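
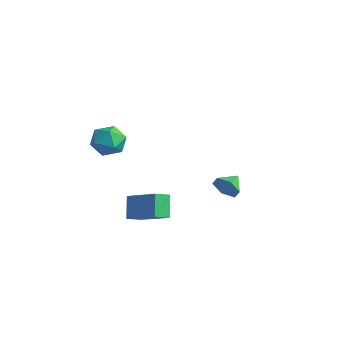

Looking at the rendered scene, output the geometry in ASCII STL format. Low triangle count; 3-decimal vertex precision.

solid 
facet normal -0.622 0.755 0.206
outer loop
vertex 0.452 -2.363 0.581
vertex -0.238 -2.983 0.77
vertex 0.341 -2.694 1.461
endloop
endfacet
facet normal 0.053 0.932 0.357
outer loop
vertex 0.452 -2.363 0.581
vertex 0.341 -2.694 1.461
vertex 1.209 -2.603 1.096
endloop
endfacet
facet normal 0.437 0.867 -0.239
outer loop
vertex 0.452 -2.363 0.581
vertex 1.209 -2.603 1.096
vertex 1.167 -2.834 0.18
endloop
endfacet
facet normal 0.001 0.649 -0.761
outer loop
vertex 0.452 -2.363 0.581
vertex 1.167 -2.834 0.18
vertex 0.273 -3.069 -0.022
endloop
endfacet
facet normal -0.654 0.580 -0.485
outer loop
vertex 0.452 -2.363 0.581
vertex 0.273 -3.069 -0.022
vertex -0.238 -2.983 0.77
endloop
endfacet
facet normal 0.302 0.462 0.834
outer loop
vertex 1.209 -2.603 1.096
vertex 0.341 -2.694 1.461
vertex 0.987 -3.371 1.602
endloop
endfacet
facet normal -0.789 0.175 0.588
outer loop
vertex 0.341 -2.694 1.461
vertex -0.238 -2.983 0.77
vertex 0.093 -3.606 1.4
endloop
endfacet
facet normal -0.841 -0.107 -0.531
outer loop
vertex -0.238 -2.983 0.77
vertex 0.273 -3.069 -0.022
vertex 0.051 -3.837 0.484
endloop
endfacet
facet normal 0.219 0.006 -0.976
outer loop
vertex 0.273 -3.069 -0.022
vertex 1.167 -2.834 0.18
vertex 0.919 -3.746 0.119
endloop
endfacet
facet normal 0.925 0.357 -0.132
outer loop
vertex 1.167 -2.834 0.18
vertex 1.209 -2.603 1.096
vertex 1.498 -3.457 0.81
endloop
endfacet
facet normal -0.001 -0.649 0.761
outer loop
vertex 0.808 -4.077 0.999
vertex 0.987 -3.371 1.602
vertex 0.093 -3.606 1.4
endloop
endfacet
facet normal -0.437 -0.867 0.239
outer loop
vertex 0.808 -4.077 0.999
vertex 0.093 -3.606 1.4
vertex 0.051 -3.837 0.484
endloop
endfacet
facet normal -0.053 -0.932 -0.357
outer loop
vertex 0.808 -4.077 0.999
vertex 0.051 -3.837 0.484
vertex 0.919 -3.746 0.119
endloop
endfacet
facet normal 0.622 -0.755 -0.206
outer loop
vertex 0.808 -4.077 0.999
vertex 0.919 -3.746 0.119
vertex 1.498 -3.457 0.81
endloop
endfacet
facet normal 0.654 -0.580 0.485
outer loop
vertex 0.808 -4.077 0.999
vertex 1.498 -3.457 0.81
vertex 0.987 -3.371 1.602
endloop
endfacet
facet normal -0.219 -0.006 0.976
outer loop
vertex 0.093 -3.606 1.4
vertex 0.987 -3.371 1.602
vertex 0.341 -2.694 1.461
endloop
endfacet
facet normal -0.925 -0.357 0.132
outer loop
vertex 0.051 -3.837 0.484
vertex 0.093 -3.606 1.4
vertex -0.238 -2.983 0.77
endloop
endfacet
facet normal -0.302 -0.462 -0.834
outer loop
vertex 0.919 -3.746 0.119
vertex 0.051 -3.837 0.484
vertex 0.273 -3.069 -0.022
endloop
endfacet
facet normal 0.789 -0.175 -0.588
outer loop
vertex 1.498 -3.457 0.81
vertex 0.919 -3.746 0.119
vertex 1.167 -2.834 0.18
endloop
endfacet
facet normal 0.841 0.107 0.531
outer loop
vertex 0.987 -3.371 1.602
vertex 1.498 -3.457 0.81
vertex 1.209 -2.603 1.096
endloop
endfacet
facet normal 0.291 -0.898 -0.331
outer loop
vertex 1.999 3.084 -4.512
vertex 1.727 2.755 -3.859
vertex 1.261 2.833 -4.479
endloop
endfacet
facet normal -0.277 0.731 -0.624
outer loop
vertex 1.999 3.084 -4.512
vertex 1.261 2.833 -4.479
vertex 1.413 3.725 -3.501
endloop
endfacet
facet normal 0.291 -0.898 -0.331
outer loop
vertex 1.261 2.833 -4.479
vertex 1.727 2.755 -3.859
vertex 0.989 2.504 -3.826
endloop
endfacet
facet normal -0.910 0.367 -0.194
outer loop
vertex 1.261 2.833 -4.479
vertex 0.989 2.504 -3.826
vertex 1.413 3.725 -3.501
endloop
endfacet
facet normal 0.290 -0.898 -0.332
outer loop
vertex 0.989 2.504 -3.826
vertex 1.727 2.755 -3.859
vertex 1.456 2.426 -3.206
endloop
endfacet
facet normal -0.787 0.112 0.607
outer loop
vertex 0.989 2.504 -3.826
vertex 1.456 2.426 -3.206
vertex 1.413 3.725 -3.501
endloop
endfacet
facet normal 0.291 -0.897 -0.331
outer loop
vertex 1.456 2.426 -3.206
vertex 1.727 2.755 -3.859
vertex 2.193 2.677 -3.238
endloop
endfacet
facet normal -0.033 0.220 0.975
outer loop
vertex 1.456 2.426 -3.206
vertex 2.193 2.677 -3.238
vertex 1.413 3.725 -3.501
endloop
endfacet
facet normal 0.292 -0.897 -0.332
outer loop
vertex 2.193 2.677 -3.238
vertex 1.727 2.755 -3.859
vertex 2.465 3.007 -3.891
endloop
endfacet
facet normal 0.601 0.584 0.546
outer loop
vertex 2.193 2.677 -3.238
vertex 2.465 3.007 -3.891
vertex 1.413 3.725 -3.501
endloop
endfacet
facet normal 0.292 -0.897 -0.330
outer loop
vertex 2.465 3.007 -3.891
vertex 1.727 2.755 -3.859
vertex 1.999 3.084 -4.512
endloop
endfacet
facet normal 0.479 0.840 -0.255
outer loop
vertex 2.465 3.007 -3.891
vertex 1.999 3.084 -4.512
vertex 1.413 3.725 -3.501
endloop
endfacet
facet normal -0.470 0.350 0.810
outer loop
vertex 1.216 -2.625 -2.817
vertex 3.006 -2.297 -1.919
vertex 1.237 -1.804 -3.16
endloop
endfacet
facet normal -0.882 -0.162 -0.443
outer loop
vertex 1.854 -2.263 -4.221
vertex 1.216 -2.625 -2.817
vertex 1.237 -1.804 -3.16
endloop
endfacet
facet normal -0.470 0.351 0.810
outer loop
vertex 1.237 -1.804 -3.16
vertex 3.006 -2.297 -1.919
vertex 3.028 -1.476 -2.262
endloop
endfacet
facet normal 0.024 0.923 -0.385
outer loop
vertex 3.028 -1.476 -2.262
vertex 1.854 -2.263 -4.221
vertex 1.237 -1.804 -3.16
endloop
endfacet
facet normal -0.024 -0.923 0.385
outer loop
vertex 1.216 -2.625 -2.817
vertex 3.623 -2.756 -2.98
vertex 3.006 -2.297 -1.919
endloop
endfacet
facet normal -0.882 -0.161 -0.442
outer loop
vertex 1.832 -3.084 -3.878
vertex 1.216 -2.625 -2.817
vertex 1.854 -2.263 -4.221
endloop
endfacet
facet normal -0.024 -0.923 0.385
outer loop
vertex 1.832 -3.084 -3.878
vertex 3.623 -2.756 -2.98
vertex 1.216 -2.625 -2.817
endloop
endfacet
facet normal 0.882 0.161 0.443
outer loop
vertex 3.006 -2.297 -1.919
vertex 3.623 -2.756 -2.98
vertex 3.028 -1.476 -2.262
endloop
endfacet
facet normal 0.024 0.923 -0.385
outer loop
vertex 3.644 -1.935 -3.323
vertex 1.854 -2.263 -4.221
vertex 3.028 -1.476 -2.262
endloop
endfacet
facet normal 0.882 0.162 0.442
outer loop
vertex 3.028 -1.476 -2.262
vertex 3.623 -2.756 -2.98
vertex 3.644 -1.935 -3.323
endloop
endfacet
facet normal 0.470 -0.351 -0.810
outer loop
vertex 3.644 -1.935 -3.323
vertex 1.832 -3.084 -3.878
vertex 1.854 -2.263 -4.221
endloop
endfacet
facet normal 0.470 -0.350 -0.810
outer loop
vertex 3.623 -2.756 -2.98
vertex 1.832 -3.084 -3.878
vertex 3.644 -1.935 -3.323
endloop
endfacet

endsolid


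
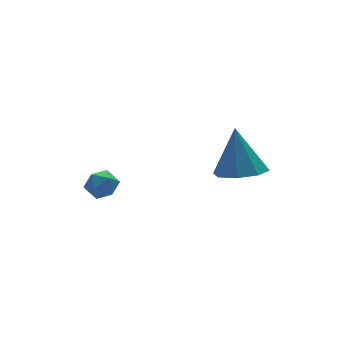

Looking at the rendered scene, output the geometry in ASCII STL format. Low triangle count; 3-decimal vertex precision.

solid 
facet normal -0.906 -0.044 0.421
outer loop
vertex -4.176 1.44 -3.371
vertex -4.033 0.853 -3.125
vertex -3.9 1.392 -2.782
endloop
endfacet
facet normal -0.682 0.631 0.371
outer loop
vertex -4.176 1.44 -3.371
vertex -3.9 1.392 -2.782
vertex -3.701 1.852 -3.199
endloop
endfacet
facet normal -0.553 0.770 -0.317
outer loop
vertex -4.176 1.44 -3.371
vertex -3.701 1.852 -3.199
vertex -3.711 1.598 -3.799
endloop
endfacet
facet normal -0.699 0.180 -0.692
outer loop
vertex -4.176 1.44 -3.371
vertex -3.711 1.598 -3.799
vertex -3.916 0.981 -3.753
endloop
endfacet
facet normal -0.917 -0.322 -0.236
outer loop
vertex -4.176 1.44 -3.371
vertex -3.916 0.981 -3.753
vertex -4.033 0.853 -3.125
endloop
endfacet
facet normal -0.063 0.685 0.726
outer loop
vertex -3.701 1.852 -3.199
vertex -3.9 1.392 -2.782
vertex -3.264 1.519 -2.847
endloop
endfacet
facet normal -0.428 -0.408 0.807
outer loop
vertex -3.9 1.392 -2.782
vertex -4.033 0.853 -3.125
vertex -3.469 0.902 -2.801
endloop
endfacet
facet normal -0.446 -0.857 -0.258
outer loop
vertex -4.033 0.853 -3.125
vertex -3.916 0.981 -3.753
vertex -3.479 0.648 -3.401
endloop
endfacet
facet normal -0.093 -0.043 -0.995
outer loop
vertex -3.916 0.981 -3.753
vertex -3.711 1.598 -3.799
vertex -3.28 1.108 -3.818
endloop
endfacet
facet normal 0.144 0.910 -0.388
outer loop
vertex -3.711 1.598 -3.799
vertex -3.701 1.852 -3.199
vertex -3.147 1.647 -3.475
endloop
endfacet
facet normal 0.699 -0.180 0.692
outer loop
vertex -3.004 1.06 -3.229
vertex -3.264 1.519 -2.847
vertex -3.469 0.902 -2.801
endloop
endfacet
facet normal 0.553 -0.770 0.317
outer loop
vertex -3.004 1.06 -3.229
vertex -3.469 0.902 -2.801
vertex -3.479 0.648 -3.401
endloop
endfacet
facet normal 0.682 -0.631 -0.371
outer loop
vertex -3.004 1.06 -3.229
vertex -3.479 0.648 -3.401
vertex -3.28 1.108 -3.818
endloop
endfacet
facet normal 0.906 0.044 -0.421
outer loop
vertex -3.004 1.06 -3.229
vertex -3.28 1.108 -3.818
vertex -3.147 1.647 -3.475
endloop
endfacet
facet normal 0.917 0.322 0.236
outer loop
vertex -3.004 1.06 -3.229
vertex -3.147 1.647 -3.475
vertex -3.264 1.519 -2.847
endloop
endfacet
facet normal 0.093 0.043 0.995
outer loop
vertex -3.469 0.902 -2.801
vertex -3.264 1.519 -2.847
vertex -3.9 1.392 -2.782
endloop
endfacet
facet normal -0.144 -0.910 0.388
outer loop
vertex -3.479 0.648 -3.401
vertex -3.469 0.902 -2.801
vertex -4.033 0.853 -3.125
endloop
endfacet
facet normal 0.063 -0.685 -0.726
outer loop
vertex -3.28 1.108 -3.818
vertex -3.479 0.648 -3.401
vertex -3.916 0.981 -3.753
endloop
endfacet
facet normal 0.428 0.408 -0.807
outer loop
vertex -3.147 1.647 -3.475
vertex -3.28 1.108 -3.818
vertex -3.711 1.598 -3.799
endloop
endfacet
facet normal 0.446 0.857 0.258
outer loop
vertex -3.264 1.519 -2.847
vertex -3.147 1.647 -3.475
vertex -3.701 1.852 -3.199
endloop
endfacet
facet normal -0.050 -0.353 -0.934
outer loop
vertex 0.051 -2.095 -1.458
vertex -0.495 -2.777 -1.171
vertex -0.632 -1.924 -1.486
endloop
endfacet
facet normal 0.239 0.968 0.079
outer loop
vertex 0.051 -2.095 -1.458
vertex -0.632 -1.924 -1.486
vertex -0.405 -2.143 0.511
endloop
endfacet
facet normal -0.051 -0.353 -0.934
outer loop
vertex -0.632 -1.924 -1.486
vertex -0.495 -2.777 -1.171
vertex -1.234 -2.252 -1.329
endloop
endfacet
facet normal -0.443 0.884 0.147
outer loop
vertex -0.632 -1.924 -1.486
vertex -1.234 -2.252 -1.329
vertex -0.405 -2.143 0.511
endloop
endfacet
facet normal -0.050 -0.352 -0.935
outer loop
vertex -1.234 -2.252 -1.329
vertex -0.495 -2.777 -1.171
vertex -1.404 -2.889 -1.08
endloop
endfacet
facet normal -0.855 0.370 0.363
outer loop
vertex -1.234 -2.252 -1.329
vertex -1.404 -2.889 -1.08
vertex -0.405 -2.143 0.511
endloop
endfacet
facet normal -0.050 -0.353 -0.934
outer loop
vertex -1.404 -2.889 -1.08
vertex -0.495 -2.777 -1.171
vertex -1.041 -3.46 -0.884
endloop
endfacet
facet normal -0.752 -0.272 0.600
outer loop
vertex -1.404 -2.889 -1.08
vertex -1.041 -3.46 -0.884
vertex -0.405 -2.143 0.511
endloop
endfacet
facet normal -0.050 -0.353 -0.934
outer loop
vertex -1.041 -3.46 -0.884
vertex -0.495 -2.777 -1.171
vertex -0.359 -3.631 -0.856
endloop
endfacet
facet normal -0.197 -0.667 0.719
outer loop
vertex -1.041 -3.46 -0.884
vertex -0.359 -3.631 -0.856
vertex -0.405 -2.143 0.511
endloop
endfacet
facet normal -0.051 -0.353 -0.934
outer loop
vertex -0.359 -3.631 -0.856
vertex -0.495 -2.777 -1.171
vertex 0.244 -3.302 -1.013
endloop
endfacet
facet normal 0.487 -0.583 0.651
outer loop
vertex -0.359 -3.631 -0.856
vertex 0.244 -3.302 -1.013
vertex -0.405 -2.143 0.511
endloop
endfacet
facet normal -0.051 -0.352 -0.934
outer loop
vertex 0.244 -3.302 -1.013
vertex -0.495 -2.777 -1.171
vertex 0.413 -2.666 -1.262
endloop
endfacet
facet normal 0.898 -0.069 0.435
outer loop
vertex 0.244 -3.302 -1.013
vertex 0.413 -2.666 -1.262
vertex -0.405 -2.143 0.511
endloop
endfacet
facet normal -0.051 -0.353 -0.934
outer loop
vertex 0.413 -2.666 -1.262
vertex -0.495 -2.777 -1.171
vertex 0.051 -2.095 -1.458
endloop
endfacet
facet normal 0.796 0.572 0.198
outer loop
vertex 0.413 -2.666 -1.262
vertex 0.051 -2.095 -1.458
vertex -0.405 -2.143 0.511
endloop
endfacet

endsolid


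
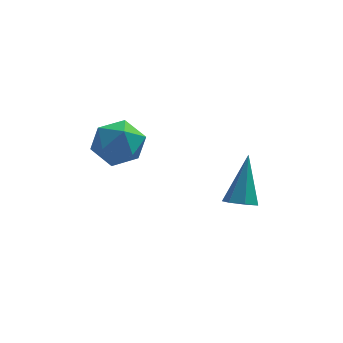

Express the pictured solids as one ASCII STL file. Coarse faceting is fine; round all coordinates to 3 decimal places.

solid 
facet normal -0.132 -0.542 -0.830
outer loop
vertex 4.407 -0.293 -2.123
vertex 3.879 -0.446 -1.939
vertex 4.031 0.011 -2.262
endloop
endfacet
facet normal 0.662 0.710 -0.239
outer loop
vertex 4.407 -0.293 -2.123
vertex 4.031 0.011 -2.262
vertex 4.121 0.546 -0.421
endloop
endfacet
facet normal -0.132 -0.543 -0.830
outer loop
vertex 4.031 0.011 -2.262
vertex 3.879 -0.446 -1.939
vertex 3.54 -0.029 -2.158
endloop
endfacet
facet normal -0.135 0.953 -0.270
outer loop
vertex 4.031 0.011 -2.262
vertex 3.54 -0.029 -2.158
vertex 4.121 0.546 -0.421
endloop
endfacet
facet normal -0.132 -0.543 -0.829
outer loop
vertex 3.54 -0.029 -2.158
vertex 3.879 -0.446 -1.939
vertex 3.305 -0.383 -1.889
endloop
endfacet
facet normal -0.804 0.590 0.074
outer loop
vertex 3.54 -0.029 -2.158
vertex 3.305 -0.383 -1.889
vertex 4.121 0.546 -0.421
endloop
endfacet
facet normal -0.132 -0.541 -0.830
outer loop
vertex 3.305 -0.383 -1.889
vertex 3.879 -0.446 -1.939
vertex 3.501 -0.785 -1.658
endloop
endfacet
facet normal -0.840 -0.104 0.533
outer loop
vertex 3.305 -0.383 -1.889
vertex 3.501 -0.785 -1.658
vertex 4.121 0.546 -0.421
endloop
endfacet
facet normal -0.131 -0.542 -0.830
outer loop
vertex 3.501 -0.785 -1.658
vertex 3.879 -0.446 -1.939
vertex 3.983 -0.931 -1.639
endloop
endfacet
facet normal -0.215 -0.609 0.763
outer loop
vertex 3.501 -0.785 -1.658
vertex 3.983 -0.931 -1.639
vertex 4.121 0.546 -0.421
endloop
endfacet
facet normal -0.132 -0.542 -0.830
outer loop
vertex 3.983 -0.931 -1.639
vertex 3.879 -0.446 -1.939
vertex 4.386 -0.712 -1.846
endloop
endfacet
facet normal 0.598 -0.542 0.590
outer loop
vertex 3.983 -0.931 -1.639
vertex 4.386 -0.712 -1.846
vertex 4.121 0.546 -0.421
endloop
endfacet
facet normal -0.132 -0.542 -0.830
outer loop
vertex 4.386 -0.712 -1.846
vertex 3.879 -0.446 -1.939
vertex 4.407 -0.293 -2.123
endloop
endfacet
facet normal 0.989 0.045 0.144
outer loop
vertex 4.386 -0.712 -1.846
vertex 4.407 -0.293 -2.123
vertex 4.121 0.546 -0.421
endloop
endfacet
facet normal -0.904 0.381 0.195
outer loop
vertex -0.214 -0.759 1.545
vertex -0.594 -1.522 1.276
vertex -0.364 -1.416 2.133
endloop
endfacet
facet normal -0.412 0.658 0.630
outer loop
vertex -0.214 -0.759 1.545
vertex -0.364 -1.416 2.133
vertex 0.405 -0.96 2.159
endloop
endfacet
facet normal 0.089 0.970 0.227
outer loop
vertex -0.214 -0.759 1.545
vertex 0.405 -0.96 2.159
vertex 0.65 -0.785 1.317
endloop
endfacet
facet normal -0.094 0.884 -0.458
outer loop
vertex -0.214 -0.759 1.545
vertex 0.65 -0.785 1.317
vertex 0.033 -1.133 0.772
endloop
endfacet
facet normal -0.707 0.521 -0.478
outer loop
vertex -0.214 -0.759 1.545
vertex 0.033 -1.133 0.772
vertex -0.594 -1.522 1.276
endloop
endfacet
facet normal -0.105 0.121 0.987
outer loop
vertex 0.405 -0.96 2.159
vertex -0.364 -1.416 2.133
vertex 0.407 -1.847 2.268
endloop
endfacet
facet normal -0.902 -0.327 0.282
outer loop
vertex -0.364 -1.416 2.133
vertex -0.594 -1.522 1.276
vertex -0.21 -2.195 1.723
endloop
endfacet
facet normal -0.585 -0.100 -0.805
outer loop
vertex -0.594 -1.522 1.276
vertex 0.033 -1.133 0.772
vertex 0.035 -2.02 0.881
endloop
endfacet
facet normal 0.408 0.487 -0.772
outer loop
vertex 0.033 -1.133 0.772
vertex 0.65 -0.785 1.317
vertex 0.804 -1.564 0.907
endloop
endfacet
facet normal 0.705 0.625 0.335
outer loop
vertex 0.65 -0.785 1.317
vertex 0.405 -0.96 2.159
vertex 1.034 -1.458 1.764
endloop
endfacet
facet normal 0.094 -0.884 0.458
outer loop
vertex 0.654 -2.221 1.495
vertex 0.407 -1.847 2.268
vertex -0.21 -2.195 1.723
endloop
endfacet
facet normal -0.089 -0.970 -0.227
outer loop
vertex 0.654 -2.221 1.495
vertex -0.21 -2.195 1.723
vertex 0.035 -2.02 0.881
endloop
endfacet
facet normal 0.412 -0.658 -0.630
outer loop
vertex 0.654 -2.221 1.495
vertex 0.035 -2.02 0.881
vertex 0.804 -1.564 0.907
endloop
endfacet
facet normal 0.904 -0.381 -0.195
outer loop
vertex 0.654 -2.221 1.495
vertex 0.804 -1.564 0.907
vertex 1.034 -1.458 1.764
endloop
endfacet
facet normal 0.707 -0.521 0.478
outer loop
vertex 0.654 -2.221 1.495
vertex 1.034 -1.458 1.764
vertex 0.407 -1.847 2.268
endloop
endfacet
facet normal -0.408 -0.487 0.772
outer loop
vertex -0.21 -2.195 1.723
vertex 0.407 -1.847 2.268
vertex -0.364 -1.416 2.133
endloop
endfacet
facet normal -0.705 -0.625 -0.335
outer loop
vertex 0.035 -2.02 0.881
vertex -0.21 -2.195 1.723
vertex -0.594 -1.522 1.276
endloop
endfacet
facet normal 0.105 -0.121 -0.987
outer loop
vertex 0.804 -1.564 0.907
vertex 0.035 -2.02 0.881
vertex 0.033 -1.133 0.772
endloop
endfacet
facet normal 0.902 0.327 -0.282
outer loop
vertex 1.034 -1.458 1.764
vertex 0.804 -1.564 0.907
vertex 0.65 -0.785 1.317
endloop
endfacet
facet normal 0.585 0.100 0.805
outer loop
vertex 0.407 -1.847 2.268
vertex 1.034 -1.458 1.764
vertex 0.405 -0.96 2.159
endloop
endfacet

endsolid


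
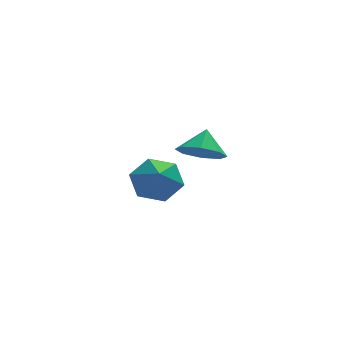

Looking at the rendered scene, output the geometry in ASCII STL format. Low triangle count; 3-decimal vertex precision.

solid 
facet normal -0.356 -0.601 -0.715
outer loop
vertex 2.91 -0.796 0.77
vertex 2.177 -0.985 1.294
vertex 2.377 -0.349 0.66
endloop
endfacet
facet normal 0.651 0.753 -0.094
outer loop
vertex 2.91 -0.796 0.77
vertex 2.377 -0.349 0.66
vertex 2.563 -0.335 2.066
endloop
endfacet
facet normal -0.357 -0.601 -0.715
outer loop
vertex 2.377 -0.349 0.66
vertex 2.177 -0.985 1.294
vertex 1.727 -0.274 0.921
endloop
endfacet
facet normal 0.105 0.994 -0.024
outer loop
vertex 2.377 -0.349 0.66
vertex 1.727 -0.274 0.921
vertex 2.563 -0.335 2.066
endloop
endfacet
facet normal -0.357 -0.601 -0.715
outer loop
vertex 1.727 -0.274 0.921
vertex 2.177 -0.985 1.294
vertex 1.341 -0.616 1.401
endloop
endfacet
facet normal -0.374 0.871 0.320
outer loop
vertex 1.727 -0.274 0.921
vertex 1.341 -0.616 1.401
vertex 2.563 -0.335 2.066
endloop
endfacet
facet normal -0.357 -0.602 -0.715
outer loop
vertex 1.341 -0.616 1.401
vertex 2.177 -0.985 1.294
vertex 1.445 -1.173 1.818
endloop
endfacet
facet normal -0.504 0.455 0.734
outer loop
vertex 1.341 -0.616 1.401
vertex 1.445 -1.173 1.818
vertex 2.563 -0.335 2.066
endloop
endfacet
facet normal -0.357 -0.602 -0.715
outer loop
vertex 1.445 -1.173 1.818
vertex 2.177 -0.985 1.294
vertex 1.978 -1.62 1.928
endloop
endfacet
facet normal -0.210 -0.010 0.978
outer loop
vertex 1.445 -1.173 1.818
vertex 1.978 -1.62 1.928
vertex 2.563 -0.335 2.066
endloop
endfacet
facet normal -0.357 -0.602 -0.715
outer loop
vertex 1.978 -1.62 1.928
vertex 2.177 -0.985 1.294
vertex 2.627 -1.695 1.667
endloop
endfacet
facet normal 0.336 -0.251 0.908
outer loop
vertex 1.978 -1.62 1.928
vertex 2.627 -1.695 1.667
vertex 2.563 -0.335 2.066
endloop
endfacet
facet normal -0.357 -0.602 -0.715
outer loop
vertex 2.627 -1.695 1.667
vertex 2.177 -0.985 1.294
vertex 3.013 -1.354 1.187
endloop
endfacet
facet normal 0.815 -0.127 0.565
outer loop
vertex 2.627 -1.695 1.667
vertex 3.013 -1.354 1.187
vertex 2.563 -0.335 2.066
endloop
endfacet
facet normal -0.357 -0.601 -0.716
outer loop
vertex 3.013 -1.354 1.187
vertex 2.177 -0.985 1.294
vertex 2.91 -0.796 0.77
endloop
endfacet
facet normal 0.946 0.287 0.151
outer loop
vertex 3.013 -1.354 1.187
vertex 2.91 -0.796 0.77
vertex 2.563 -0.335 2.066
endloop
endfacet
facet normal 0.111 0.725 -0.680
outer loop
vertex 2.608 3.961 -2.148
vertex 1.768 3.591 -2.679
vertex 1.637 4.321 -1.922
endloop
endfacet
facet normal 0.263 0.106 0.959
outer loop
vertex 2.608 3.961 -2.148
vertex 1.637 4.321 -1.922
vertex 1.612 2.569 -1.721
endloop
endfacet
facet normal 0.111 0.725 -0.680
outer loop
vertex 1.637 4.321 -1.922
vertex 1.768 3.591 -2.679
vertex 0.797 3.951 -2.454
endloop
endfacet
facet normal -0.564 0.102 0.819
outer loop
vertex 1.637 4.321 -1.922
vertex 0.797 3.951 -2.454
vertex 1.612 2.569 -1.721
endloop
endfacet
facet normal 0.111 0.725 -0.680
outer loop
vertex 0.797 3.951 -2.454
vertex 1.768 3.591 -2.679
vertex 0.929 3.221 -3.211
endloop
endfacet
facet normal -0.887 -0.400 0.231
outer loop
vertex 0.797 3.951 -2.454
vertex 0.929 3.221 -3.211
vertex 1.612 2.569 -1.721
endloop
endfacet
facet normal 0.111 0.725 -0.680
outer loop
vertex 0.929 3.221 -3.211
vertex 1.768 3.591 -2.679
vertex 1.9 2.861 -3.436
endloop
endfacet
facet normal -0.383 -0.898 -0.217
outer loop
vertex 0.929 3.221 -3.211
vertex 1.9 2.861 -3.436
vertex 1.612 2.569 -1.721
endloop
endfacet
facet normal 0.111 0.725 -0.680
outer loop
vertex 1.9 2.861 -3.436
vertex 1.768 3.591 -2.679
vertex 2.739 3.231 -2.905
endloop
endfacet
facet normal 0.443 -0.893 -0.078
outer loop
vertex 1.9 2.861 -3.436
vertex 2.739 3.231 -2.905
vertex 1.612 2.569 -1.721
endloop
endfacet
facet normal 0.111 0.725 -0.680
outer loop
vertex 2.739 3.231 -2.905
vertex 1.768 3.591 -2.679
vertex 2.608 3.961 -2.148
endloop
endfacet
facet normal 0.766 -0.392 0.510
outer loop
vertex 2.739 3.231 -2.905
vertex 2.608 3.961 -2.148
vertex 1.612 2.569 -1.721
endloop
endfacet

endsolid


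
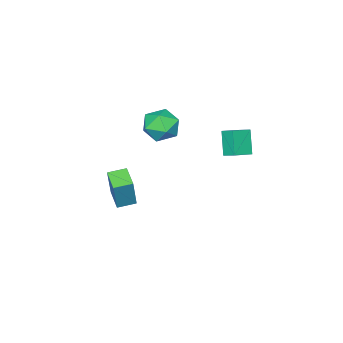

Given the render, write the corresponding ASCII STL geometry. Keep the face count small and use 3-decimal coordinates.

solid 
facet normal -0.374 -0.397 0.838
outer loop
vertex -2.862 2.948 4.374
vertex -2.841 3.685 4.733
vertex -4.02 3.179 3.966
endloop
endfacet
facet normal -0.025 -0.899 -0.438
outer loop
vertex -3.439 3.795 2.667
vertex -2.862 2.948 4.374
vertex -4.02 3.179 3.966
endloop
endfacet
facet normal -0.374 -0.397 0.838
outer loop
vertex -4.02 3.179 3.966
vertex -2.841 3.685 4.733
vertex -3.999 3.916 4.325
endloop
endfacet
facet normal -0.927 0.185 -0.327
outer loop
vertex -3.999 3.916 4.325
vertex -3.439 3.795 2.667
vertex -4.02 3.179 3.966
endloop
endfacet
facet normal 0.927 -0.185 0.327
outer loop
vertex -2.862 2.948 4.374
vertex -2.26 4.301 3.434
vertex -2.841 3.685 4.733
endloop
endfacet
facet normal -0.025 -0.899 -0.438
outer loop
vertex -2.281 3.564 3.075
vertex -2.862 2.948 4.374
vertex -3.439 3.795 2.667
endloop
endfacet
facet normal 0.927 -0.185 0.327
outer loop
vertex -2.281 3.564 3.075
vertex -2.26 4.301 3.434
vertex -2.862 2.948 4.374
endloop
endfacet
facet normal 0.025 0.899 0.438
outer loop
vertex -2.841 3.685 4.733
vertex -2.26 4.301 3.434
vertex -3.999 3.916 4.325
endloop
endfacet
facet normal -0.927 0.185 -0.327
outer loop
vertex -3.418 4.532 3.026
vertex -3.439 3.795 2.667
vertex -3.999 3.916 4.325
endloop
endfacet
facet normal 0.025 0.899 0.438
outer loop
vertex -3.999 3.916 4.325
vertex -2.26 4.301 3.434
vertex -3.418 4.532 3.026
endloop
endfacet
facet normal 0.374 0.397 -0.838
outer loop
vertex -3.418 4.532 3.026
vertex -2.281 3.564 3.075
vertex -3.439 3.795 2.667
endloop
endfacet
facet normal 0.374 0.397 -0.838
outer loop
vertex -2.26 4.301 3.434
vertex -2.281 3.564 3.075
vertex -3.418 4.532 3.026
endloop
endfacet
facet normal -0.858 0.268 0.438
outer loop
vertex -4.221 -1.275 2.553
vertex -3.844 -1.709 3.557
vertex -3.635 -0.603 3.29
endloop
endfacet
facet normal -0.696 0.712 -0.096
outer loop
vertex -4.221 -1.275 2.553
vertex -3.635 -0.603 3.29
vertex -3.418 -0.544 2.156
endloop
endfacet
facet normal -0.641 0.327 -0.694
outer loop
vertex -4.221 -1.275 2.553
vertex -3.418 -0.544 2.156
vertex -3.493 -1.613 1.721
endloop
endfacet
facet normal -0.770 -0.356 -0.530
outer loop
vertex -4.221 -1.275 2.553
vertex -3.493 -1.613 1.721
vertex -3.756 -2.333 2.587
endloop
endfacet
facet normal -0.904 -0.392 0.170
outer loop
vertex -4.221 -1.275 2.553
vertex -3.756 -2.333 2.587
vertex -3.844 -1.709 3.557
endloop
endfacet
facet normal -0.055 0.998 0.041
outer loop
vertex -3.418 -0.544 2.156
vertex -3.635 -0.603 3.29
vertex -2.544 -0.527 2.913
endloop
endfacet
facet normal -0.318 0.279 0.906
outer loop
vertex -3.635 -0.603 3.29
vertex -3.844 -1.709 3.557
vertex -2.807 -1.247 3.779
endloop
endfacet
facet normal -0.393 -0.789 0.472
outer loop
vertex -3.844 -1.709 3.557
vertex -3.756 -2.333 2.587
vertex -2.882 -2.316 3.344
endloop
endfacet
facet normal -0.177 -0.730 -0.660
outer loop
vertex -3.756 -2.333 2.587
vertex -3.493 -1.613 1.721
vertex -2.665 -2.257 2.21
endloop
endfacet
facet normal 0.031 0.375 -0.927
outer loop
vertex -3.493 -1.613 1.721
vertex -3.418 -0.544 2.156
vertex -2.456 -1.151 1.943
endloop
endfacet
facet normal 0.770 0.356 0.530
outer loop
vertex -2.079 -1.585 2.947
vertex -2.544 -0.527 2.913
vertex -2.807 -1.247 3.779
endloop
endfacet
facet normal 0.641 -0.327 0.694
outer loop
vertex -2.079 -1.585 2.947
vertex -2.807 -1.247 3.779
vertex -2.882 -2.316 3.344
endloop
endfacet
facet normal 0.696 -0.712 0.096
outer loop
vertex -2.079 -1.585 2.947
vertex -2.882 -2.316 3.344
vertex -2.665 -2.257 2.21
endloop
endfacet
facet normal 0.858 -0.268 -0.438
outer loop
vertex -2.079 -1.585 2.947
vertex -2.665 -2.257 2.21
vertex -2.456 -1.151 1.943
endloop
endfacet
facet normal 0.904 0.392 -0.170
outer loop
vertex -2.079 -1.585 2.947
vertex -2.456 -1.151 1.943
vertex -2.544 -0.527 2.913
endloop
endfacet
facet normal 0.177 0.730 0.660
outer loop
vertex -2.807 -1.247 3.779
vertex -2.544 -0.527 2.913
vertex -3.635 -0.603 3.29
endloop
endfacet
facet normal -0.031 -0.375 0.927
outer loop
vertex -2.882 -2.316 3.344
vertex -2.807 -1.247 3.779
vertex -3.844 -1.709 3.557
endloop
endfacet
facet normal 0.055 -0.998 -0.041
outer loop
vertex -2.665 -2.257 2.21
vertex -2.882 -2.316 3.344
vertex -3.756 -2.333 2.587
endloop
endfacet
facet normal 0.318 -0.279 -0.906
outer loop
vertex -2.456 -1.151 1.943
vertex -2.665 -2.257 2.21
vertex -3.493 -1.613 1.721
endloop
endfacet
facet normal 0.393 0.789 -0.472
outer loop
vertex -2.544 -0.527 2.913
vertex -2.456 -1.151 1.943
vertex -3.418 -0.544 2.156
endloop
endfacet
facet normal -0.521 -0.814 0.257
outer loop
vertex -1.654 -4.01 -1.443
vertex -2.547 -3.388 -1.284
vertex -2.222 -4.299 -3.507
endloop
endfacet
facet normal 0.812 -0.566 -0.144
outer loop
vertex -1.513 -3.192 -3.856
vertex -1.654 -4.01 -1.443
vertex -2.222 -4.299 -3.507
endloop
endfacet
facet normal -0.522 -0.813 0.257
outer loop
vertex -2.222 -4.299 -3.507
vertex -2.547 -3.388 -1.284
vertex -3.115 -3.676 -3.348
endloop
endfacet
facet normal -0.263 -0.133 -0.956
outer loop
vertex -3.115 -3.676 -3.348
vertex -1.513 -3.192 -3.856
vertex -2.222 -4.299 -3.507
endloop
endfacet
facet normal 0.263 0.133 0.956
outer loop
vertex -1.654 -4.01 -1.443
vertex -1.838 -2.281 -1.633
vertex -2.547 -3.388 -1.284
endloop
endfacet
facet normal 0.812 -0.566 -0.144
outer loop
vertex -0.945 -2.904 -1.792
vertex -1.654 -4.01 -1.443
vertex -1.513 -3.192 -3.856
endloop
endfacet
facet normal 0.263 0.133 0.956
outer loop
vertex -0.945 -2.904 -1.792
vertex -1.838 -2.281 -1.633
vertex -1.654 -4.01 -1.443
endloop
endfacet
facet normal -0.812 0.566 0.145
outer loop
vertex -2.547 -3.388 -1.284
vertex -1.838 -2.281 -1.633
vertex -3.115 -3.676 -3.348
endloop
endfacet
facet normal -0.263 -0.133 -0.956
outer loop
vertex -2.406 -2.57 -3.697
vertex -1.513 -3.192 -3.856
vertex -3.115 -3.676 -3.348
endloop
endfacet
facet normal -0.812 0.566 0.144
outer loop
vertex -3.115 -3.676 -3.348
vertex -1.838 -2.281 -1.633
vertex -2.406 -2.57 -3.697
endloop
endfacet
facet normal 0.521 0.814 -0.257
outer loop
vertex -2.406 -2.57 -3.697
vertex -0.945 -2.904 -1.792
vertex -1.513 -3.192 -3.856
endloop
endfacet
facet normal 0.522 0.813 -0.257
outer loop
vertex -1.838 -2.281 -1.633
vertex -0.945 -2.904 -1.792
vertex -2.406 -2.57 -3.697
endloop
endfacet

endsolid


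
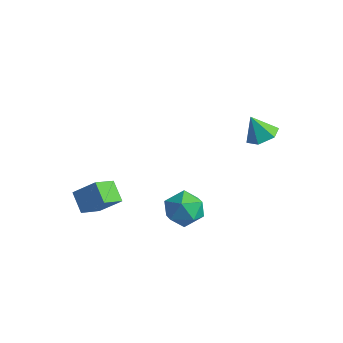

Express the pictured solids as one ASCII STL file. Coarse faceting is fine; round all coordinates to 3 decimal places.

solid 
facet normal 0.114 0.764 0.635
outer loop
vertex 1.51 1.246 -3.496
vertex 1.231 0.623 -2.697
vertex 2.242 0.702 -2.973
endloop
endfacet
facet normal 0.557 0.826 0.080
outer loop
vertex 1.51 1.246 -3.496
vertex 2.242 0.702 -2.973
vertex 2.288 0.772 -4.021
endloop
endfacet
facet normal 0.164 0.841 -0.516
outer loop
vertex 1.51 1.246 -3.496
vertex 2.288 0.772 -4.021
vertex 1.305 0.736 -4.392
endloop
endfacet
facet normal -0.521 0.788 -0.329
outer loop
vertex 1.51 1.246 -3.496
vertex 1.305 0.736 -4.392
vertex 0.651 0.645 -3.574
endloop
endfacet
facet normal -0.552 0.740 0.384
outer loop
vertex 1.51 1.246 -3.496
vertex 0.651 0.645 -3.574
vertex 1.231 0.623 -2.697
endloop
endfacet
facet normal 0.968 0.243 0.059
outer loop
vertex 2.288 0.772 -4.021
vertex 2.242 0.702 -2.973
vertex 2.489 -0.145 -3.546
endloop
endfacet
facet normal 0.250 0.142 0.958
outer loop
vertex 2.242 0.702 -2.973
vertex 1.231 0.623 -2.697
vertex 1.835 -0.236 -2.728
endloop
endfacet
facet normal -0.828 0.104 0.550
outer loop
vertex 1.231 0.623 -2.697
vertex 0.651 0.645 -3.574
vertex 0.852 -0.272 -3.099
endloop
endfacet
facet normal -0.778 0.180 -0.602
outer loop
vertex 0.651 0.645 -3.574
vertex 1.305 0.736 -4.392
vertex 0.898 -0.202 -4.147
endloop
endfacet
facet normal 0.332 0.266 -0.905
outer loop
vertex 1.305 0.736 -4.392
vertex 2.288 0.772 -4.021
vertex 1.909 -0.123 -4.423
endloop
endfacet
facet normal 0.521 -0.788 0.329
outer loop
vertex 1.63 -0.746 -3.624
vertex 2.489 -0.145 -3.546
vertex 1.835 -0.236 -2.728
endloop
endfacet
facet normal -0.164 -0.841 0.516
outer loop
vertex 1.63 -0.746 -3.624
vertex 1.835 -0.236 -2.728
vertex 0.852 -0.272 -3.099
endloop
endfacet
facet normal -0.557 -0.826 -0.080
outer loop
vertex 1.63 -0.746 -3.624
vertex 0.852 -0.272 -3.099
vertex 0.898 -0.202 -4.147
endloop
endfacet
facet normal -0.114 -0.764 -0.635
outer loop
vertex 1.63 -0.746 -3.624
vertex 0.898 -0.202 -4.147
vertex 1.909 -0.123 -4.423
endloop
endfacet
facet normal 0.552 -0.740 -0.384
outer loop
vertex 1.63 -0.746 -3.624
vertex 1.909 -0.123 -4.423
vertex 2.489 -0.145 -3.546
endloop
endfacet
facet normal 0.778 -0.180 0.602
outer loop
vertex 1.835 -0.236 -2.728
vertex 2.489 -0.145 -3.546
vertex 2.242 0.702 -2.973
endloop
endfacet
facet normal -0.332 -0.266 0.905
outer loop
vertex 0.852 -0.272 -3.099
vertex 1.835 -0.236 -2.728
vertex 1.231 0.623 -2.697
endloop
endfacet
facet normal -0.968 -0.243 -0.059
outer loop
vertex 0.898 -0.202 -4.147
vertex 0.852 -0.272 -3.099
vertex 0.651 0.645 -3.574
endloop
endfacet
facet normal -0.250 -0.142 -0.958
outer loop
vertex 1.909 -0.123 -4.423
vertex 0.898 -0.202 -4.147
vertex 1.305 0.736 -4.392
endloop
endfacet
facet normal 0.828 -0.104 -0.550
outer loop
vertex 2.489 -0.145 -3.546
vertex 1.909 -0.123 -4.423
vertex 2.288 0.772 -4.021
endloop
endfacet
facet normal -0.659 -0.376 -0.651
outer loop
vertex -1.764 -2.92 -3.748
vertex -2.651 -2.546 -3.066
vertex -1.778 -1.745 -4.412
endloop
endfacet
facet normal 0.752 -0.317 -0.578
outer loop
vertex -0.849 -1.214 -3.494
vertex -1.764 -2.92 -3.748
vertex -1.778 -1.745 -4.412
endloop
endfacet
facet normal -0.659 -0.376 -0.651
outer loop
vertex -1.778 -1.745 -4.412
vertex -2.651 -2.546 -3.066
vertex -2.666 -1.371 -3.73
endloop
endfacet
facet normal -0.011 0.870 -0.492
outer loop
vertex -2.666 -1.371 -3.73
vertex -0.849 -1.214 -3.494
vertex -1.778 -1.745 -4.412
endloop
endfacet
facet normal 0.011 -0.870 0.492
outer loop
vertex -1.764 -2.92 -3.748
vertex -1.722 -2.015 -2.148
vertex -2.651 -2.546 -3.066
endloop
endfacet
facet normal 0.752 -0.317 -0.578
outer loop
vertex -0.834 -2.389 -2.83
vertex -1.764 -2.92 -3.748
vertex -0.849 -1.214 -3.494
endloop
endfacet
facet normal 0.011 -0.870 0.492
outer loop
vertex -0.834 -2.389 -2.83
vertex -1.722 -2.015 -2.148
vertex -1.764 -2.92 -3.748
endloop
endfacet
facet normal -0.752 0.317 0.578
outer loop
vertex -2.651 -2.546 -3.066
vertex -1.722 -2.015 -2.148
vertex -2.666 -1.371 -3.73
endloop
endfacet
facet normal -0.011 0.870 -0.492
outer loop
vertex -1.736 -0.84 -2.812
vertex -0.849 -1.214 -3.494
vertex -2.666 -1.371 -3.73
endloop
endfacet
facet normal -0.752 0.318 0.578
outer loop
vertex -2.666 -1.371 -3.73
vertex -1.722 -2.015 -2.148
vertex -1.736 -0.84 -2.812
endloop
endfacet
facet normal 0.659 0.376 0.651
outer loop
vertex -1.736 -0.84 -2.812
vertex -0.834 -2.389 -2.83
vertex -0.849 -1.214 -3.494
endloop
endfacet
facet normal 0.659 0.376 0.652
outer loop
vertex -1.722 -2.015 -2.148
vertex -0.834 -2.389 -2.83
vertex -1.736 -0.84 -2.812
endloop
endfacet
facet normal 0.426 0.174 -0.888
outer loop
vertex 3.429 4.494 0.485
vertex 3.042 3.842 0.172
vertex 2.687 4.58 0.146
endloop
endfacet
facet normal -0.188 0.771 0.608
outer loop
vertex 3.429 4.494 0.485
vertex 2.687 4.58 0.146
vertex 2.498 3.618 1.308
endloop
endfacet
facet normal 0.426 0.174 -0.888
outer loop
vertex 2.687 4.58 0.146
vertex 3.042 3.842 0.172
vertex 2.301 3.928 -0.167
endloop
endfacet
facet normal -0.882 0.423 0.207
outer loop
vertex 2.687 4.58 0.146
vertex 2.301 3.928 -0.167
vertex 2.498 3.618 1.308
endloop
endfacet
facet normal 0.426 0.175 -0.887
outer loop
vertex 2.301 3.928 -0.167
vertex 3.042 3.842 0.172
vertex 2.656 3.19 -0.142
endloop
endfacet
facet normal -0.901 -0.432 0.029
outer loop
vertex 2.301 3.928 -0.167
vertex 2.656 3.19 -0.142
vertex 2.498 3.618 1.308
endloop
endfacet
facet normal 0.426 0.175 -0.888
outer loop
vertex 2.656 3.19 -0.142
vertex 3.042 3.842 0.172
vertex 3.398 3.103 0.197
endloop
endfacet
facet normal -0.226 -0.941 0.253
outer loop
vertex 2.656 3.19 -0.142
vertex 3.398 3.103 0.197
vertex 2.498 3.618 1.308
endloop
endfacet
facet normal 0.425 0.175 -0.888
outer loop
vertex 3.398 3.103 0.197
vertex 3.042 3.842 0.172
vertex 3.784 3.755 0.51
endloop
endfacet
facet normal 0.469 -0.592 0.655
outer loop
vertex 3.398 3.103 0.197
vertex 3.784 3.755 0.51
vertex 2.498 3.618 1.308
endloop
endfacet
facet normal 0.425 0.174 -0.888
outer loop
vertex 3.784 3.755 0.51
vertex 3.042 3.842 0.172
vertex 3.429 4.494 0.485
endloop
endfacet
facet normal 0.488 0.263 0.832
outer loop
vertex 3.784 3.755 0.51
vertex 3.429 4.494 0.485
vertex 2.498 3.618 1.308
endloop
endfacet

endsolid


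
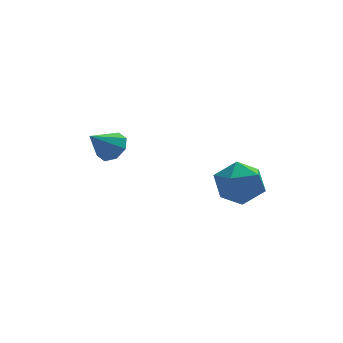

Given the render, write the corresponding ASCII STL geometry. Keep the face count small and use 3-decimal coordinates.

solid 
facet normal -0.956 0.081 -0.284
outer loop
vertex 2.821 0.452 -2.442
vertex 2.642 -0.594 -2.137
vertex 2.496 0.225 -1.412
endloop
endfacet
facet normal -0.701 0.711 -0.064
outer loop
vertex 2.821 0.452 -2.442
vertex 2.496 0.225 -1.412
vertex 3.28 0.982 -1.589
endloop
endfacet
facet normal -0.135 0.873 -0.470
outer loop
vertex 2.821 0.452 -2.442
vertex 3.28 0.982 -1.589
vertex 3.911 0.63 -2.424
endloop
endfacet
facet normal -0.041 0.343 -0.938
outer loop
vertex 2.821 0.452 -2.442
vertex 3.911 0.63 -2.424
vertex 3.517 -0.344 -2.763
endloop
endfacet
facet normal -0.548 -0.147 -0.824
outer loop
vertex 2.821 0.452 -2.442
vertex 3.517 -0.344 -2.763
vertex 2.642 -0.594 -2.137
endloop
endfacet
facet normal -0.477 0.636 0.607
outer loop
vertex 3.28 0.982 -1.589
vertex 2.496 0.225 -1.412
vertex 3.383 0.264 -0.757
endloop
endfacet
facet normal -0.888 -0.383 0.253
outer loop
vertex 2.496 0.225 -1.412
vertex 2.642 -0.594 -2.137
vertex 2.989 -0.71 -1.096
endloop
endfacet
facet normal -0.229 -0.751 -0.620
outer loop
vertex 2.642 -0.594 -2.137
vertex 3.517 -0.344 -2.763
vertex 3.62 -1.062 -1.931
endloop
endfacet
facet normal 0.592 0.040 -0.805
outer loop
vertex 3.517 -0.344 -2.763
vertex 3.911 0.63 -2.424
vertex 4.404 -0.305 -2.108
endloop
endfacet
facet normal 0.439 0.897 -0.046
outer loop
vertex 3.911 0.63 -2.424
vertex 3.28 0.982 -1.589
vertex 4.258 0.514 -1.383
endloop
endfacet
facet normal 0.041 -0.343 0.938
outer loop
vertex 4.079 -0.532 -1.078
vertex 3.383 0.264 -0.757
vertex 2.989 -0.71 -1.096
endloop
endfacet
facet normal 0.135 -0.873 0.470
outer loop
vertex 4.079 -0.532 -1.078
vertex 2.989 -0.71 -1.096
vertex 3.62 -1.062 -1.931
endloop
endfacet
facet normal 0.701 -0.711 0.064
outer loop
vertex 4.079 -0.532 -1.078
vertex 3.62 -1.062 -1.931
vertex 4.404 -0.305 -2.108
endloop
endfacet
facet normal 0.956 -0.081 0.284
outer loop
vertex 4.079 -0.532 -1.078
vertex 4.404 -0.305 -2.108
vertex 4.258 0.514 -1.383
endloop
endfacet
facet normal 0.548 0.147 0.824
outer loop
vertex 4.079 -0.532 -1.078
vertex 4.258 0.514 -1.383
vertex 3.383 0.264 -0.757
endloop
endfacet
facet normal -0.592 -0.040 0.805
outer loop
vertex 2.989 -0.71 -1.096
vertex 3.383 0.264 -0.757
vertex 2.496 0.225 -1.412
endloop
endfacet
facet normal -0.439 -0.897 0.046
outer loop
vertex 3.62 -1.062 -1.931
vertex 2.989 -0.71 -1.096
vertex 2.642 -0.594 -2.137
endloop
endfacet
facet normal 0.477 -0.636 -0.607
outer loop
vertex 4.404 -0.305 -2.108
vertex 3.62 -1.062 -1.931
vertex 3.517 -0.344 -2.763
endloop
endfacet
facet normal 0.888 0.383 -0.253
outer loop
vertex 4.258 0.514 -1.383
vertex 4.404 -0.305 -2.108
vertex 3.911 0.63 -2.424
endloop
endfacet
facet normal 0.229 0.751 0.620
outer loop
vertex 3.383 0.264 -0.757
vertex 4.258 0.514 -1.383
vertex 3.28 0.982 -1.589
endloop
endfacet
facet normal 0.637 0.374 -0.675
outer loop
vertex -0.616 2.391 -0.964
vertex -1.107 2.95 -1.118
vertex -0.534 2.858 -0.628
endloop
endfacet
facet normal 0.389 -0.582 0.714
outer loop
vertex -0.616 2.391 -0.964
vertex -0.534 2.858 -0.628
vertex -1.993 2.43 -0.182
endloop
endfacet
facet normal 0.637 0.375 -0.674
outer loop
vertex -0.534 2.858 -0.628
vertex -1.107 2.95 -1.118
vertex -0.788 3.379 -0.578
endloop
endfacet
facet normal 0.280 0.045 0.959
outer loop
vertex -0.534 2.858 -0.628
vertex -0.788 3.379 -0.578
vertex -1.993 2.43 -0.182
endloop
endfacet
facet normal 0.637 0.374 -0.674
outer loop
vertex -0.788 3.379 -0.578
vertex -1.107 2.95 -1.118
vertex -1.229 3.649 -0.845
endloop
endfacet
facet normal -0.162 0.548 0.821
outer loop
vertex -0.788 3.379 -0.578
vertex -1.229 3.649 -0.845
vertex -1.993 2.43 -0.182
endloop
endfacet
facet normal 0.637 0.374 -0.674
outer loop
vertex -1.229 3.649 -0.845
vertex -1.107 2.95 -1.118
vertex -1.598 3.509 -1.272
endloop
endfacet
facet normal -0.677 0.631 0.379
outer loop
vertex -1.229 3.649 -0.845
vertex -1.598 3.509 -1.272
vertex -1.993 2.43 -0.182
endloop
endfacet
facet normal 0.637 0.374 -0.674
outer loop
vertex -1.598 3.509 -1.272
vertex -1.107 2.95 -1.118
vertex -1.68 3.042 -1.609
endloop
endfacet
facet normal -0.964 0.246 -0.106
outer loop
vertex -1.598 3.509 -1.272
vertex -1.68 3.042 -1.609
vertex -1.993 2.43 -0.182
endloop
endfacet
facet normal 0.637 0.374 -0.674
outer loop
vertex -1.68 3.042 -1.609
vertex -1.107 2.95 -1.118
vertex -1.426 2.521 -1.658
endloop
endfacet
facet normal -0.854 -0.383 -0.352
outer loop
vertex -1.68 3.042 -1.609
vertex -1.426 2.521 -1.658
vertex -1.993 2.43 -0.182
endloop
endfacet
facet normal 0.637 0.374 -0.674
outer loop
vertex -1.426 2.521 -1.658
vertex -1.107 2.95 -1.118
vertex -0.985 2.251 -1.391
endloop
endfacet
facet normal -0.413 -0.885 -0.213
outer loop
vertex -1.426 2.521 -1.658
vertex -0.985 2.251 -1.391
vertex -1.993 2.43 -0.182
endloop
endfacet
facet normal 0.637 0.374 -0.674
outer loop
vertex -0.985 2.251 -1.391
vertex -1.107 2.95 -1.118
vertex -0.616 2.391 -0.964
endloop
endfacet
facet normal 0.103 -0.968 0.229
outer loop
vertex -0.985 2.251 -1.391
vertex -0.616 2.391 -0.964
vertex -1.993 2.43 -0.182
endloop
endfacet

endsolid


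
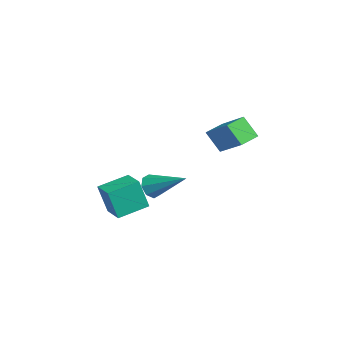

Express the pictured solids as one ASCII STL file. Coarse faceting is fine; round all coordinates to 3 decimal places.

solid 
facet normal -0.755 -0.361 -0.548
outer loop
vertex -1.536 0.671 -0.298
vertex -2.123 1.577 -0.086
vertex -1.036 1.244 -1.364
endloop
endfacet
facet normal 0.534 -0.824 -0.192
outer loop
vertex 0.383 1.923 -0.334
vertex -1.536 0.671 -0.298
vertex -1.036 1.244 -1.364
endloop
endfacet
facet normal -0.755 -0.361 -0.548
outer loop
vertex -1.036 1.244 -1.364
vertex -2.123 1.577 -0.086
vertex -1.623 2.15 -1.153
endloop
endfacet
facet normal 0.382 0.437 -0.814
outer loop
vertex -1.623 2.15 -1.153
vertex 0.383 1.923 -0.334
vertex -1.036 1.244 -1.364
endloop
endfacet
facet normal -0.382 -0.438 0.814
outer loop
vertex -1.536 0.671 -0.298
vertex -0.704 2.256 0.944
vertex -2.123 1.577 -0.086
endloop
endfacet
facet normal 0.534 -0.824 -0.192
outer loop
vertex -0.117 1.35 0.733
vertex -1.536 0.671 -0.298
vertex 0.383 1.923 -0.334
endloop
endfacet
facet normal -0.382 -0.437 0.814
outer loop
vertex -0.117 1.35 0.733
vertex -0.704 2.256 0.944
vertex -1.536 0.671 -0.298
endloop
endfacet
facet normal -0.534 0.824 0.192
outer loop
vertex -2.123 1.577 -0.086
vertex -0.704 2.256 0.944
vertex -1.623 2.15 -1.153
endloop
endfacet
facet normal 0.382 0.438 -0.814
outer loop
vertex -0.204 2.829 -0.122
vertex 0.383 1.923 -0.334
vertex -1.623 2.15 -1.153
endloop
endfacet
facet normal -0.534 0.823 0.192
outer loop
vertex -1.623 2.15 -1.153
vertex -0.704 2.256 0.944
vertex -0.204 2.829 -0.122
endloop
endfacet
facet normal 0.755 0.361 0.548
outer loop
vertex -0.204 2.829 -0.122
vertex -0.117 1.35 0.733
vertex 0.383 1.923 -0.334
endloop
endfacet
facet normal 0.754 0.361 0.548
outer loop
vertex -0.704 2.256 0.944
vertex -0.117 1.35 0.733
vertex -0.204 2.829 -0.122
endloop
endfacet
facet normal -0.590 -0.653 -0.474
outer loop
vertex -1.7 -2.323 -3.628
vertex -2.102 -1.78 -3.876
vertex -1.521 -2.133 -4.113
endloop
endfacet
facet normal 0.881 -0.449 0.149
outer loop
vertex -1.7 -2.323 -3.628
vertex -1.521 -2.133 -4.113
vertex -0.838 -0.38 -2.864
endloop
endfacet
facet normal -0.590 -0.654 -0.473
outer loop
vertex -1.521 -2.133 -4.113
vertex -2.102 -1.78 -3.876
vertex -1.683 -1.736 -4.46
endloop
endfacet
facet normal 0.893 -0.028 -0.449
outer loop
vertex -1.521 -2.133 -4.113
vertex -1.683 -1.736 -4.46
vertex -0.838 -0.38 -2.864
endloop
endfacet
facet normal -0.591 -0.653 -0.473
outer loop
vertex -1.683 -1.736 -4.46
vertex -2.102 -1.78 -3.876
vertex -2.09 -1.365 -4.464
endloop
endfacet
facet normal 0.484 0.524 -0.701
outer loop
vertex -1.683 -1.736 -4.46
vertex -2.09 -1.365 -4.464
vertex -0.838 -0.38 -2.864
endloop
endfacet
facet normal -0.591 -0.653 -0.473
outer loop
vertex -2.09 -1.365 -4.464
vertex -2.102 -1.78 -3.876
vertex -2.504 -1.237 -4.124
endloop
endfacet
facet normal -0.105 0.882 -0.460
outer loop
vertex -2.09 -1.365 -4.464
vertex -2.504 -1.237 -4.124
vertex -0.838 -0.38 -2.864
endloop
endfacet
facet normal -0.590 -0.653 -0.474
outer loop
vertex -2.504 -1.237 -4.124
vertex -2.102 -1.78 -3.876
vertex -2.683 -1.427 -3.639
endloop
endfacet
facet normal -0.531 0.837 0.132
outer loop
vertex -2.504 -1.237 -4.124
vertex -2.683 -1.427 -3.639
vertex -0.838 -0.38 -2.864
endloop
endfacet
facet normal -0.590 -0.655 -0.472
outer loop
vertex -2.683 -1.427 -3.639
vertex -2.102 -1.78 -3.876
vertex -2.521 -1.823 -3.292
endloop
endfacet
facet normal -0.543 0.417 0.729
outer loop
vertex -2.683 -1.427 -3.639
vertex -2.521 -1.823 -3.292
vertex -0.838 -0.38 -2.864
endloop
endfacet
facet normal -0.591 -0.654 -0.472
outer loop
vertex -2.521 -1.823 -3.292
vertex -2.102 -1.78 -3.876
vertex -2.114 -2.194 -3.287
endloop
endfacet
facet normal -0.135 -0.134 0.982
outer loop
vertex -2.521 -1.823 -3.292
vertex -2.114 -2.194 -3.287
vertex -0.838 -0.38 -2.864
endloop
endfacet
facet normal -0.592 -0.654 -0.471
outer loop
vertex -2.114 -2.194 -3.287
vertex -2.102 -1.78 -3.876
vertex -1.7 -2.323 -3.628
endloop
endfacet
facet normal 0.456 -0.494 0.741
outer loop
vertex -2.114 -2.194 -3.287
vertex -1.7 -2.323 -3.628
vertex -0.838 -0.38 -2.864
endloop
endfacet
facet normal -0.965 -0.248 -0.091
outer loop
vertex 1.1 -4.787 -2.03
vertex 0.687 -3.326 -1.628
vertex 1.134 -4.345 -3.599
endloop
endfacet
facet normal 0.262 -0.930 -0.256
outer loop
vertex 2.273 -4.054 -3.492
vertex 1.1 -4.787 -2.03
vertex 1.134 -4.345 -3.599
endloop
endfacet
facet normal -0.965 -0.247 -0.091
outer loop
vertex 1.134 -4.345 -3.599
vertex 0.687 -3.326 -1.628
vertex 0.722 -2.885 -3.197
endloop
endfacet
facet normal 0.021 0.271 -0.962
outer loop
vertex 0.722 -2.885 -3.197
vertex 2.273 -4.054 -3.492
vertex 1.134 -4.345 -3.599
endloop
endfacet
facet normal -0.021 -0.271 0.962
outer loop
vertex 1.1 -4.787 -2.03
vertex 1.826 -3.035 -1.521
vertex 0.687 -3.326 -1.628
endloop
endfacet
facet normal 0.263 -0.930 -0.256
outer loop
vertex 2.238 -4.495 -1.923
vertex 1.1 -4.787 -2.03
vertex 2.273 -4.054 -3.492
endloop
endfacet
facet normal -0.021 -0.271 0.962
outer loop
vertex 2.238 -4.495 -1.923
vertex 1.826 -3.035 -1.521
vertex 1.1 -4.787 -2.03
endloop
endfacet
facet normal -0.262 0.931 0.256
outer loop
vertex 0.687 -3.326 -1.628
vertex 1.826 -3.035 -1.521
vertex 0.722 -2.885 -3.197
endloop
endfacet
facet normal 0.021 0.271 -0.962
outer loop
vertex 1.86 -2.593 -3.09
vertex 2.273 -4.054 -3.492
vertex 0.722 -2.885 -3.197
endloop
endfacet
facet normal -0.263 0.930 0.256
outer loop
vertex 0.722 -2.885 -3.197
vertex 1.826 -3.035 -1.521
vertex 1.86 -2.593 -3.09
endloop
endfacet
facet normal 0.965 0.248 0.091
outer loop
vertex 1.86 -2.593 -3.09
vertex 2.238 -4.495 -1.923
vertex 2.273 -4.054 -3.492
endloop
endfacet
facet normal 0.965 0.247 0.091
outer loop
vertex 1.826 -3.035 -1.521
vertex 2.238 -4.495 -1.923
vertex 1.86 -2.593 -3.09
endloop
endfacet

endsolid


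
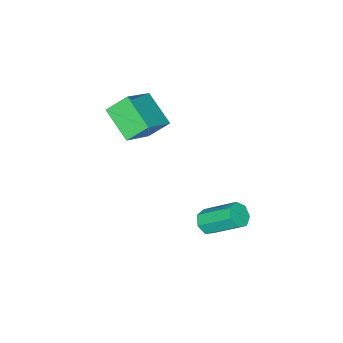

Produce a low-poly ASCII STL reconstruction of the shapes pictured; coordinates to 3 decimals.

solid 
facet normal -0.528 0.505 0.683
outer loop
vertex -0.381 -0.447 1.148
vertex 1.012 -0.183 2.03
vertex -0.133 0.878 0.361
endloop
endfacet
facet normal -0.834 -0.158 -0.529
outer loop
vertex 0.448 0.323 -0.39
vertex -0.381 -0.447 1.148
vertex -0.133 0.878 0.361
endloop
endfacet
facet normal -0.529 0.504 0.683
outer loop
vertex -0.133 0.878 0.361
vertex 1.012 -0.183 2.03
vertex 1.259 1.142 1.244
endloop
endfacet
facet normal 0.159 0.849 -0.504
outer loop
vertex 1.259 1.142 1.244
vertex 0.448 0.323 -0.39
vertex -0.133 0.878 0.361
endloop
endfacet
facet normal -0.159 -0.849 0.505
outer loop
vertex -0.381 -0.447 1.148
vertex 1.593 -0.738 1.279
vertex 1.012 -0.183 2.03
endloop
endfacet
facet normal -0.834 -0.158 -0.529
outer loop
vertex 0.201 -1.002 0.396
vertex -0.381 -0.447 1.148
vertex 0.448 0.323 -0.39
endloop
endfacet
facet normal -0.159 -0.849 0.504
outer loop
vertex 0.201 -1.002 0.396
vertex 1.593 -0.738 1.279
vertex -0.381 -0.447 1.148
endloop
endfacet
facet normal 0.834 0.158 0.529
outer loop
vertex 1.012 -0.183 2.03
vertex 1.593 -0.738 1.279
vertex 1.259 1.142 1.244
endloop
endfacet
facet normal 0.158 0.849 -0.504
outer loop
vertex 1.841 0.587 0.492
vertex 0.448 0.323 -0.39
vertex 1.259 1.142 1.244
endloop
endfacet
facet normal 0.834 0.158 0.529
outer loop
vertex 1.259 1.142 1.244
vertex 1.593 -0.738 1.279
vertex 1.841 0.587 0.492
endloop
endfacet
facet normal 0.528 -0.504 -0.683
outer loop
vertex 1.841 0.587 0.492
vertex 0.201 -1.002 0.396
vertex 0.448 0.323 -0.39
endloop
endfacet
facet normal 0.529 -0.504 -0.683
outer loop
vertex 1.593 -0.738 1.279
vertex 0.201 -1.002 0.396
vertex 1.841 0.587 0.492
endloop
endfacet
facet normal 0.263 -0.738 -0.621
outer loop
vertex 0.618 2.994 -3.29
vertex 0.378 3.267 -3.716
vertex 0.906 3.301 -3.533
endloop
endfacet
facet normal 0.762 -0.237 0.603
outer loop
vertex 0.618 2.994 -3.29
vertex 0.906 3.301 -3.533
vertex 0.182 4.219 -2.258
endloop
endfacet
facet normal 0.762 -0.237 0.603
outer loop
vertex 0.182 4.219 -2.258
vertex 0.906 3.301 -3.533
vertex 0.47 4.526 -2.501
endloop
endfacet
facet normal -0.262 0.738 0.622
outer loop
vertex 0.182 4.219 -2.258
vertex 0.47 4.526 -2.501
vertex -0.058 4.493 -2.684
endloop
endfacet
facet normal 0.263 -0.737 -0.622
outer loop
vertex 0.906 3.301 -3.533
vertex 0.378 3.267 -3.716
vertex 0.797 3.583 -3.913
endloop
endfacet
facet normal 0.938 0.345 -0.013
outer loop
vertex 0.906 3.301 -3.533
vertex 0.797 3.583 -3.913
vertex 0.47 4.526 -2.501
endloop
endfacet
facet normal 0.938 0.345 -0.013
outer loop
vertex 0.47 4.526 -2.501
vertex 0.797 3.583 -3.913
vertex 0.361 4.808 -2.882
endloop
endfacet
facet normal -0.262 0.739 0.621
outer loop
vertex 0.47 4.526 -2.501
vertex 0.361 4.808 -2.882
vertex -0.058 4.493 -2.684
endloop
endfacet
facet normal 0.263 -0.737 -0.622
outer loop
vertex 0.797 3.583 -3.913
vertex 0.378 3.267 -3.716
vertex 0.372 3.627 -4.145
endloop
endfacet
facet normal 0.408 0.668 -0.622
outer loop
vertex 0.797 3.583 -3.913
vertex 0.372 3.627 -4.145
vertex 0.361 4.808 -2.882
endloop
endfacet
facet normal 0.408 0.668 -0.622
outer loop
vertex 0.361 4.808 -2.882
vertex 0.372 3.627 -4.145
vertex -0.064 4.852 -3.114
endloop
endfacet
facet normal -0.262 0.739 0.621
outer loop
vertex 0.361 4.808 -2.882
vertex -0.064 4.852 -3.114
vertex -0.058 4.493 -2.684
endloop
endfacet
facet normal 0.264 -0.737 -0.622
outer loop
vertex 0.372 3.627 -4.145
vertex 0.378 3.267 -3.716
vertex -0.048 3.4 -4.054
endloop
endfacet
facet normal -0.428 0.488 -0.761
outer loop
vertex 0.372 3.627 -4.145
vertex -0.048 3.4 -4.054
vertex -0.064 4.852 -3.114
endloop
endfacet
facet normal -0.430 0.487 -0.760
outer loop
vertex -0.064 4.852 -3.114
vertex -0.048 3.4 -4.054
vertex -0.484 4.625 -3.022
endloop
endfacet
facet normal -0.263 0.739 0.620
outer loop
vertex -0.064 4.852 -3.114
vertex -0.484 4.625 -3.022
vertex -0.058 4.493 -2.684
endloop
endfacet
facet normal 0.262 -0.739 -0.621
outer loop
vertex -0.048 3.4 -4.054
vertex 0.378 3.267 -3.716
vertex -0.147 3.074 -3.708
endloop
endfacet
facet normal -0.943 -0.060 -0.327
outer loop
vertex -0.048 3.4 -4.054
vertex -0.147 3.074 -3.708
vertex -0.484 4.625 -3.022
endloop
endfacet
facet normal -0.943 -0.060 -0.327
outer loop
vertex -0.484 4.625 -3.022
vertex -0.147 3.074 -3.708
vertex -0.583 4.299 -2.676
endloop
endfacet
facet normal -0.263 0.739 0.621
outer loop
vertex -0.484 4.625 -3.022
vertex -0.583 4.299 -2.676
vertex -0.058 4.493 -2.684
endloop
endfacet
facet normal 0.262 -0.739 -0.621
outer loop
vertex -0.147 3.074 -3.708
vertex 0.378 3.267 -3.716
vertex 0.149 2.893 -3.368
endloop
endfacet
facet normal -0.748 -0.563 0.352
outer loop
vertex -0.147 3.074 -3.708
vertex 0.149 2.893 -3.368
vertex -0.583 4.299 -2.676
endloop
endfacet
facet normal -0.748 -0.563 0.352
outer loop
vertex -0.583 4.299 -2.676
vertex 0.149 2.893 -3.368
vertex -0.287 4.118 -2.336
endloop
endfacet
facet normal -0.263 0.738 0.622
outer loop
vertex -0.583 4.299 -2.676
vertex -0.287 4.118 -2.336
vertex -0.058 4.493 -2.684
endloop
endfacet
facet normal 0.262 -0.739 -0.621
outer loop
vertex 0.149 2.893 -3.368
vertex 0.378 3.267 -3.716
vertex 0.618 2.994 -3.29
endloop
endfacet
facet normal 0.011 -0.642 0.767
outer loop
vertex 0.149 2.893 -3.368
vertex 0.618 2.994 -3.29
vertex -0.287 4.118 -2.336
endloop
endfacet
facet normal 0.011 -0.642 0.767
outer loop
vertex -0.287 4.118 -2.336
vertex 0.618 2.994 -3.29
vertex 0.182 4.219 -2.258
endloop
endfacet
facet normal -0.262 0.738 0.622
outer loop
vertex -0.287 4.118 -2.336
vertex 0.182 4.219 -2.258
vertex -0.058 4.493 -2.684
endloop
endfacet

endsolid


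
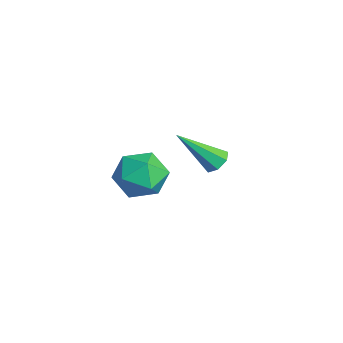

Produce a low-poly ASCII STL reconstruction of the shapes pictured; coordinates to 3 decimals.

solid 
facet normal 0.119 0.919 -0.377
outer loop
vertex 3.915 -1.253 0.836
vertex 3.052 -0.963 1.271
vertex 3.924 -0.871 1.771
endloop
endfacet
facet normal 0.750 0.610 -0.256
outer loop
vertex 3.915 -1.253 0.836
vertex 3.924 -0.871 1.771
vertex 4.498 -1.671 1.547
endloop
endfacet
facet normal 0.774 0.003 -0.633
outer loop
vertex 3.915 -1.253 0.836
vertex 4.498 -1.671 1.547
vertex 3.979 -2.258 0.909
endloop
endfacet
facet normal 0.157 -0.062 -0.986
outer loop
vertex 3.915 -1.253 0.836
vertex 3.979 -2.258 0.909
vertex 3.086 -1.82 0.739
endloop
endfacet
facet normal -0.248 0.504 -0.827
outer loop
vertex 3.915 -1.253 0.836
vertex 3.086 -1.82 0.739
vertex 3.052 -0.963 1.271
endloop
endfacet
facet normal 0.784 0.441 0.437
outer loop
vertex 4.498 -1.671 1.547
vertex 3.924 -0.871 1.771
vertex 3.994 -1.64 2.421
endloop
endfacet
facet normal -0.238 0.941 0.241
outer loop
vertex 3.924 -0.871 1.771
vertex 3.052 -0.963 1.271
vertex 3.101 -1.202 2.251
endloop
endfacet
facet normal -0.830 0.270 -0.488
outer loop
vertex 3.052 -0.963 1.271
vertex 3.086 -1.82 0.739
vertex 2.582 -1.789 1.613
endloop
endfacet
facet normal -0.175 -0.645 -0.744
outer loop
vertex 3.086 -1.82 0.739
vertex 3.979 -2.258 0.909
vertex 3.156 -2.589 1.389
endloop
endfacet
facet normal 0.824 -0.540 -0.173
outer loop
vertex 3.979 -2.258 0.909
vertex 4.498 -1.671 1.547
vertex 4.028 -2.497 1.889
endloop
endfacet
facet normal -0.157 0.062 0.986
outer loop
vertex 3.165 -2.207 2.324
vertex 3.994 -1.64 2.421
vertex 3.101 -1.202 2.251
endloop
endfacet
facet normal -0.774 -0.003 0.633
outer loop
vertex 3.165 -2.207 2.324
vertex 3.101 -1.202 2.251
vertex 2.582 -1.789 1.613
endloop
endfacet
facet normal -0.750 -0.610 0.256
outer loop
vertex 3.165 -2.207 2.324
vertex 2.582 -1.789 1.613
vertex 3.156 -2.589 1.389
endloop
endfacet
facet normal -0.119 -0.919 0.377
outer loop
vertex 3.165 -2.207 2.324
vertex 3.156 -2.589 1.389
vertex 4.028 -2.497 1.889
endloop
endfacet
facet normal 0.248 -0.504 0.827
outer loop
vertex 3.165 -2.207 2.324
vertex 4.028 -2.497 1.889
vertex 3.994 -1.64 2.421
endloop
endfacet
facet normal 0.175 0.645 0.744
outer loop
vertex 3.101 -1.202 2.251
vertex 3.994 -1.64 2.421
vertex 3.924 -0.871 1.771
endloop
endfacet
facet normal -0.824 0.540 0.173
outer loop
vertex 2.582 -1.789 1.613
vertex 3.101 -1.202 2.251
vertex 3.052 -0.963 1.271
endloop
endfacet
facet normal -0.784 -0.441 -0.437
outer loop
vertex 3.156 -2.589 1.389
vertex 2.582 -1.789 1.613
vertex 3.086 -1.82 0.739
endloop
endfacet
facet normal 0.238 -0.941 -0.241
outer loop
vertex 4.028 -2.497 1.889
vertex 3.156 -2.589 1.389
vertex 3.979 -2.258 0.909
endloop
endfacet
facet normal 0.830 -0.270 0.488
outer loop
vertex 3.994 -1.64 2.421
vertex 4.028 -2.497 1.889
vertex 4.498 -1.671 1.547
endloop
endfacet
facet normal 0.148 0.679 -0.719
outer loop
vertex -0.113 2.52 -1.081
vertex -0.557 2.299 -1.381
vertex -0.564 2.721 -0.984
endloop
endfacet
facet normal 0.369 0.430 0.824
outer loop
vertex -0.113 2.52 -1.081
vertex -0.564 2.721 -0.984
vertex -0.863 0.901 0.101
endloop
endfacet
facet normal 0.149 0.679 -0.719
outer loop
vertex -0.564 2.721 -0.984
vertex -0.557 2.299 -1.381
vertex -1.01 2.605 -1.186
endloop
endfacet
facet normal -0.461 0.509 0.727
outer loop
vertex -0.564 2.721 -0.984
vertex -1.01 2.605 -1.186
vertex -0.863 0.901 0.101
endloop
endfacet
facet normal 0.149 0.679 -0.719
outer loop
vertex -1.01 2.605 -1.186
vertex -0.557 2.299 -1.381
vertex -1.115 2.258 -1.535
endloop
endfacet
facet normal -0.973 0.078 0.215
outer loop
vertex -1.01 2.605 -1.186
vertex -1.115 2.258 -1.535
vertex -0.863 0.901 0.101
endloop
endfacet
facet normal 0.149 0.679 -0.719
outer loop
vertex -1.115 2.258 -1.535
vertex -0.557 2.299 -1.381
vertex -0.8 1.942 -1.768
endloop
endfacet
facet normal -0.779 -0.537 -0.325
outer loop
vertex -1.115 2.258 -1.535
vertex -0.8 1.942 -1.768
vertex -0.863 0.901 0.101
endloop
endfacet
facet normal 0.148 0.679 -0.719
outer loop
vertex -0.8 1.942 -1.768
vertex -0.557 2.299 -1.381
vertex -0.302 1.895 -1.71
endloop
endfacet
facet normal -0.026 -0.873 -0.487
outer loop
vertex -0.8 1.942 -1.768
vertex -0.302 1.895 -1.71
vertex -0.863 0.901 0.101
endloop
endfacet
facet normal 0.149 0.679 -0.719
outer loop
vertex -0.302 1.895 -1.71
vertex -0.557 2.299 -1.381
vertex 0.003 2.152 -1.404
endloop
endfacet
facet normal 0.720 -0.678 -0.149
outer loop
vertex -0.302 1.895 -1.71
vertex 0.003 2.152 -1.404
vertex -0.863 0.901 0.101
endloop
endfacet
facet normal 0.149 0.678 -0.720
outer loop
vertex 0.003 2.152 -1.404
vertex -0.557 2.299 -1.381
vertex -0.113 2.52 -1.081
endloop
endfacet
facet normal 0.896 -0.098 0.434
outer loop
vertex 0.003 2.152 -1.404
vertex -0.113 2.52 -1.081
vertex -0.863 0.901 0.101
endloop
endfacet

endsolid


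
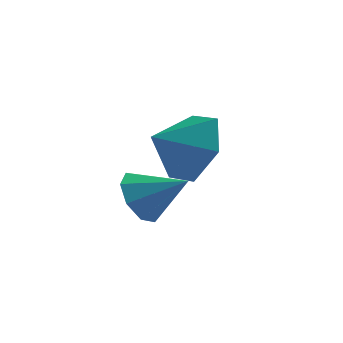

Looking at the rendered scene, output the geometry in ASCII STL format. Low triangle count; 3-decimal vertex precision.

solid 
facet normal -0.856 0.061 -0.513
outer loop
vertex 2.311 0.555 1.318
vertex 1.968 0.187 1.847
vertex 2.1 0.892 1.71
endloop
endfacet
facet normal 0.723 0.666 -0.184
outer loop
vertex 2.311 0.555 1.318
vertex 2.1 0.892 1.71
vertex 3.012 0.113 2.473
endloop
endfacet
facet normal -0.856 0.061 -0.513
outer loop
vertex 2.1 0.892 1.71
vertex 1.968 0.187 1.847
vertex 1.811 0.816 2.183
endloop
endfacet
facet normal 0.398 0.836 0.378
outer loop
vertex 2.1 0.892 1.71
vertex 1.811 0.816 2.183
vertex 3.012 0.113 2.473
endloop
endfacet
facet normal -0.857 0.060 -0.512
outer loop
vertex 1.811 0.816 2.183
vertex 1.968 0.187 1.847
vertex 1.615 0.372 2.459
endloop
endfacet
facet normal 0.084 0.499 0.862
outer loop
vertex 1.811 0.816 2.183
vertex 1.615 0.372 2.459
vertex 3.012 0.113 2.473
endloop
endfacet
facet normal -0.856 0.061 -0.513
outer loop
vertex 1.615 0.372 2.459
vertex 1.968 0.187 1.847
vertex 1.625 -0.181 2.376
endloop
endfacet
facet normal -0.038 -0.149 0.988
outer loop
vertex 1.615 0.372 2.459
vertex 1.625 -0.181 2.376
vertex 3.012 0.113 2.473
endloop
endfacet
facet normal -0.856 0.061 -0.513
outer loop
vertex 1.625 -0.181 2.376
vertex 1.968 0.187 1.847
vertex 1.836 -0.518 1.984
endloop
endfacet
facet normal 0.106 -0.725 0.680
outer loop
vertex 1.625 -0.181 2.376
vertex 1.836 -0.518 1.984
vertex 3.012 0.113 2.473
endloop
endfacet
facet normal -0.856 0.061 -0.513
outer loop
vertex 1.836 -0.518 1.984
vertex 1.968 0.187 1.847
vertex 2.124 -0.442 1.512
endloop
endfacet
facet normal 0.431 -0.895 0.119
outer loop
vertex 1.836 -0.518 1.984
vertex 2.124 -0.442 1.512
vertex 3.012 0.113 2.473
endloop
endfacet
facet normal -0.856 0.061 -0.513
outer loop
vertex 2.124 -0.442 1.512
vertex 1.968 0.187 1.847
vertex 2.321 0.002 1.236
endloop
endfacet
facet normal 0.745 -0.558 -0.366
outer loop
vertex 2.124 -0.442 1.512
vertex 2.321 0.002 1.236
vertex 3.012 0.113 2.473
endloop
endfacet
facet normal -0.856 0.061 -0.513
outer loop
vertex 2.321 0.002 1.236
vertex 1.968 0.187 1.847
vertex 2.311 0.555 1.318
endloop
endfacet
facet normal 0.866 0.089 -0.492
outer loop
vertex 2.321 0.002 1.236
vertex 2.311 0.555 1.318
vertex 3.012 0.113 2.473
endloop
endfacet
facet normal 0.719 0.520 -0.460
outer loop
vertex 3.206 2.35 3.384
vertex 2.68 2.267 2.468
vertex 2.497 3.089 3.111
endloop
endfacet
facet normal -0.306 0.058 0.950
outer loop
vertex 3.206 2.35 3.384
vertex 2.497 3.089 3.111
vertex 1.86 1.673 2.992
endloop
endfacet
facet normal 0.719 0.520 -0.460
outer loop
vertex 2.497 3.089 3.111
vertex 2.68 2.267 2.468
vertex 1.971 3.006 2.195
endloop
endfacet
facet normal -0.830 0.336 0.446
outer loop
vertex 2.497 3.089 3.111
vertex 1.971 3.006 2.195
vertex 1.86 1.673 2.992
endloop
endfacet
facet normal 0.719 0.520 -0.460
outer loop
vertex 1.971 3.006 2.195
vertex 2.68 2.267 2.468
vertex 2.154 2.183 1.551
endloop
endfacet
facet normal -0.975 -0.048 -0.216
outer loop
vertex 1.971 3.006 2.195
vertex 2.154 2.183 1.551
vertex 1.86 1.673 2.992
endloop
endfacet
facet normal 0.719 0.520 -0.460
outer loop
vertex 2.154 2.183 1.551
vertex 2.68 2.267 2.468
vertex 2.863 1.444 1.824
endloop
endfacet
facet normal -0.597 -0.710 -0.373
outer loop
vertex 2.154 2.183 1.551
vertex 2.863 1.444 1.824
vertex 1.86 1.673 2.992
endloop
endfacet
facet normal 0.719 0.520 -0.461
outer loop
vertex 2.863 1.444 1.824
vertex 2.68 2.267 2.468
vertex 3.389 1.528 2.74
endloop
endfacet
facet normal -0.072 -0.989 0.132
outer loop
vertex 2.863 1.444 1.824
vertex 3.389 1.528 2.74
vertex 1.86 1.673 2.992
endloop
endfacet
facet normal 0.719 0.521 -0.460
outer loop
vertex 3.389 1.528 2.74
vertex 2.68 2.267 2.468
vertex 3.206 2.35 3.384
endloop
endfacet
facet normal 0.073 -0.605 0.793
outer loop
vertex 3.389 1.528 2.74
vertex 3.206 2.35 3.384
vertex 1.86 1.673 2.992
endloop
endfacet

endsolid


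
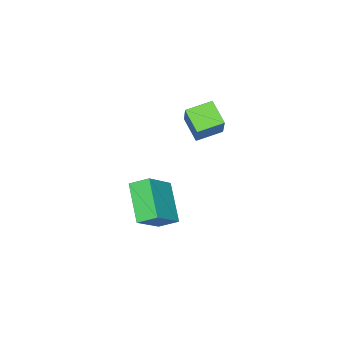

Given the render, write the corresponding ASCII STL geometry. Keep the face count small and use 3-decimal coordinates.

solid 
facet normal -0.408 -0.374 -0.833
outer loop
vertex 0.303 -2.242 2.921
vertex -0.805 -1.614 3.182
vertex 0.732 -1.205 2.245
endloop
endfacet
facet normal 0.852 -0.483 -0.200
outer loop
vertex 1.385 -0.606 3.578
vertex 0.303 -2.242 2.921
vertex 0.732 -1.205 2.245
endloop
endfacet
facet normal -0.408 -0.374 -0.833
outer loop
vertex 0.732 -1.205 2.245
vertex -0.805 -1.614 3.182
vertex -0.376 -0.577 2.506
endloop
endfacet
facet normal 0.327 0.792 -0.516
outer loop
vertex -0.376 -0.577 2.506
vertex 1.385 -0.606 3.578
vertex 0.732 -1.205 2.245
endloop
endfacet
facet normal -0.327 -0.792 0.516
outer loop
vertex 0.303 -2.242 2.921
vertex -0.152 -1.015 4.515
vertex -0.805 -1.614 3.182
endloop
endfacet
facet normal 0.852 -0.483 -0.200
outer loop
vertex 0.956 -1.643 4.254
vertex 0.303 -2.242 2.921
vertex 1.385 -0.606 3.578
endloop
endfacet
facet normal -0.327 -0.792 0.516
outer loop
vertex 0.956 -1.643 4.254
vertex -0.152 -1.015 4.515
vertex 0.303 -2.242 2.921
endloop
endfacet
facet normal -0.852 0.483 0.200
outer loop
vertex -0.805 -1.614 3.182
vertex -0.152 -1.015 4.515
vertex -0.376 -0.577 2.506
endloop
endfacet
facet normal 0.327 0.792 -0.516
outer loop
vertex 0.277 0.022 3.839
vertex 1.385 -0.606 3.578
vertex -0.376 -0.577 2.506
endloop
endfacet
facet normal -0.852 0.483 0.200
outer loop
vertex -0.376 -0.577 2.506
vertex -0.152 -1.015 4.515
vertex 0.277 0.022 3.839
endloop
endfacet
facet normal 0.408 0.374 0.833
outer loop
vertex 0.277 0.022 3.839
vertex 0.956 -1.643 4.254
vertex 1.385 -0.606 3.578
endloop
endfacet
facet normal 0.408 0.374 0.833
outer loop
vertex -0.152 -1.015 4.515
vertex 0.956 -1.643 4.254
vertex 0.277 0.022 3.839
endloop
endfacet
facet normal -0.742 -0.009 -0.671
outer loop
vertex 1.542 -3.175 -1.667
vertex 1.077 -2.379 -1.163
vertex 2.62 -1.778 -2.878
endloop
endfacet
facet normal 0.443 -0.758 -0.480
outer loop
vertex 4.103 -1.761 -1.537
vertex 1.542 -3.175 -1.667
vertex 2.62 -1.778 -2.878
endloop
endfacet
facet normal -0.742 -0.009 -0.671
outer loop
vertex 2.62 -1.778 -2.878
vertex 1.077 -2.379 -1.163
vertex 2.155 -0.983 -2.374
endloop
endfacet
facet normal 0.504 0.653 -0.565
outer loop
vertex 2.155 -0.983 -2.374
vertex 4.103 -1.761 -1.537
vertex 2.62 -1.778 -2.878
endloop
endfacet
facet normal -0.504 -0.653 0.566
outer loop
vertex 1.542 -3.175 -1.667
vertex 2.56 -2.362 0.178
vertex 1.077 -2.379 -1.163
endloop
endfacet
facet normal 0.443 -0.758 -0.479
outer loop
vertex 3.025 -3.157 -0.326
vertex 1.542 -3.175 -1.667
vertex 4.103 -1.761 -1.537
endloop
endfacet
facet normal -0.504 -0.653 0.566
outer loop
vertex 3.025 -3.157 -0.326
vertex 2.56 -2.362 0.178
vertex 1.542 -3.175 -1.667
endloop
endfacet
facet normal -0.442 0.758 0.480
outer loop
vertex 1.077 -2.379 -1.163
vertex 2.56 -2.362 0.178
vertex 2.155 -0.983 -2.374
endloop
endfacet
facet normal 0.504 0.653 -0.566
outer loop
vertex 3.638 -0.965 -1.033
vertex 4.103 -1.761 -1.537
vertex 2.155 -0.983 -2.374
endloop
endfacet
facet normal -0.443 0.758 0.480
outer loop
vertex 2.155 -0.983 -2.374
vertex 2.56 -2.362 0.178
vertex 3.638 -0.965 -1.033
endloop
endfacet
facet normal 0.742 0.009 0.671
outer loop
vertex 3.638 -0.965 -1.033
vertex 3.025 -3.157 -0.326
vertex 4.103 -1.761 -1.537
endloop
endfacet
facet normal 0.742 0.009 0.671
outer loop
vertex 2.56 -2.362 0.178
vertex 3.025 -3.157 -0.326
vertex 3.638 -0.965 -1.033
endloop
endfacet

endsolid


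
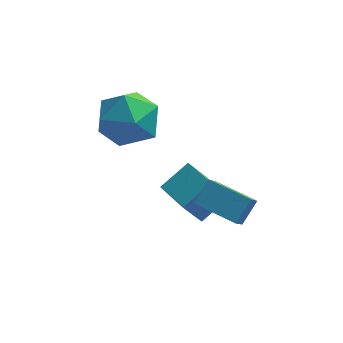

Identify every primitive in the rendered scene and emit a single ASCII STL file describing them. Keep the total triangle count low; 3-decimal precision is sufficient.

solid 
facet normal -0.897 0.400 0.187
outer loop
vertex -0.398 -1.921 2.531
vertex -0.015 -1.347 3.14
vertex -0.25 -1.249 1.805
endloop
endfacet
facet normal -0.417 -0.623 -0.662
outer loop
vertex 1.015 -1.813 1.54
vertex -0.398 -1.921 2.531
vertex -0.25 -1.249 1.805
endloop
endfacet
facet normal -0.897 0.400 0.187
outer loop
vertex -0.25 -1.249 1.805
vertex -0.015 -1.347 3.14
vertex 0.133 -0.675 2.414
endloop
endfacet
facet normal 0.147 0.672 -0.726
outer loop
vertex 0.133 -0.675 2.414
vertex 1.015 -1.813 1.54
vertex -0.25 -1.249 1.805
endloop
endfacet
facet normal -0.147 -0.672 0.726
outer loop
vertex -0.398 -1.921 2.531
vertex 1.25 -1.911 2.875
vertex -0.015 -1.347 3.14
endloop
endfacet
facet normal -0.417 -0.623 -0.662
outer loop
vertex 0.867 -2.485 2.266
vertex -0.398 -1.921 2.531
vertex 1.015 -1.813 1.54
endloop
endfacet
facet normal -0.147 -0.672 0.726
outer loop
vertex 0.867 -2.485 2.266
vertex 1.25 -1.911 2.875
vertex -0.398 -1.921 2.531
endloop
endfacet
facet normal 0.417 0.623 0.662
outer loop
vertex -0.015 -1.347 3.14
vertex 1.25 -1.911 2.875
vertex 0.133 -0.675 2.414
endloop
endfacet
facet normal 0.147 0.672 -0.726
outer loop
vertex 1.398 -1.239 2.149
vertex 1.015 -1.813 1.54
vertex 0.133 -0.675 2.414
endloop
endfacet
facet normal 0.417 0.623 0.662
outer loop
vertex 0.133 -0.675 2.414
vertex 1.25 -1.911 2.875
vertex 1.398 -1.239 2.149
endloop
endfacet
facet normal 0.897 -0.400 -0.187
outer loop
vertex 1.398 -1.239 2.149
vertex 0.867 -2.485 2.266
vertex 1.015 -1.813 1.54
endloop
endfacet
facet normal 0.897 -0.400 -0.187
outer loop
vertex 1.25 -1.911 2.875
vertex 0.867 -2.485 2.266
vertex 1.398 -1.239 2.149
endloop
endfacet
facet normal -0.692 -0.011 0.721
outer loop
vertex -3.595 1.762 3.728
vertex -3.482 0.636 3.82
vertex -2.836 1.325 4.45
endloop
endfacet
facet normal -0.335 0.608 0.720
outer loop
vertex -3.595 1.762 3.728
vertex -2.836 1.325 4.45
vertex -2.563 2.227 3.816
endloop
endfacet
facet normal -0.415 0.907 0.077
outer loop
vertex -3.595 1.762 3.728
vertex -2.563 2.227 3.816
vertex -3.04 2.095 2.794
endloop
endfacet
facet normal -0.821 0.473 -0.319
outer loop
vertex -3.595 1.762 3.728
vertex -3.04 2.095 2.794
vertex -3.608 1.112 2.797
endloop
endfacet
facet normal -0.993 -0.093 0.079
outer loop
vertex -3.595 1.762 3.728
vertex -3.608 1.112 2.797
vertex -3.482 0.636 3.82
endloop
endfacet
facet normal 0.358 0.462 0.812
outer loop
vertex -2.563 2.227 3.816
vertex -2.836 1.325 4.45
vertex -1.812 1.388 3.963
endloop
endfacet
facet normal -0.221 -0.537 0.814
outer loop
vertex -2.836 1.325 4.45
vertex -3.482 0.636 3.82
vertex -2.38 0.405 3.966
endloop
endfacet
facet normal -0.706 -0.671 -0.225
outer loop
vertex -3.482 0.636 3.82
vertex -3.608 1.112 2.797
vertex -2.857 0.273 2.944
endloop
endfacet
facet normal -0.429 0.245 -0.870
outer loop
vertex -3.608 1.112 2.797
vertex -3.04 2.095 2.794
vertex -2.584 1.175 2.31
endloop
endfacet
facet normal 0.229 0.946 -0.229
outer loop
vertex -3.04 2.095 2.794
vertex -2.563 2.227 3.816
vertex -1.938 1.864 2.94
endloop
endfacet
facet normal 0.821 -0.473 0.319
outer loop
vertex -1.825 0.738 3.032
vertex -1.812 1.388 3.963
vertex -2.38 0.405 3.966
endloop
endfacet
facet normal 0.415 -0.907 -0.077
outer loop
vertex -1.825 0.738 3.032
vertex -2.38 0.405 3.966
vertex -2.857 0.273 2.944
endloop
endfacet
facet normal 0.335 -0.608 -0.720
outer loop
vertex -1.825 0.738 3.032
vertex -2.857 0.273 2.944
vertex -2.584 1.175 2.31
endloop
endfacet
facet normal 0.692 0.011 -0.721
outer loop
vertex -1.825 0.738 3.032
vertex -2.584 1.175 2.31
vertex -1.938 1.864 2.94
endloop
endfacet
facet normal 0.993 0.093 -0.079
outer loop
vertex -1.825 0.738 3.032
vertex -1.938 1.864 2.94
vertex -1.812 1.388 3.963
endloop
endfacet
facet normal 0.429 -0.245 0.870
outer loop
vertex -2.38 0.405 3.966
vertex -1.812 1.388 3.963
vertex -2.836 1.325 4.45
endloop
endfacet
facet normal -0.229 -0.946 0.229
outer loop
vertex -2.857 0.273 2.944
vertex -2.38 0.405 3.966
vertex -3.482 0.636 3.82
endloop
endfacet
facet normal -0.358 -0.462 -0.812
outer loop
vertex -2.584 1.175 2.31
vertex -2.857 0.273 2.944
vertex -3.608 1.112 2.797
endloop
endfacet
facet normal 0.221 0.537 -0.814
outer loop
vertex -1.938 1.864 2.94
vertex -2.584 1.175 2.31
vertex -3.04 2.095 2.794
endloop
endfacet
facet normal 0.706 0.671 0.225
outer loop
vertex -1.812 1.388 3.963
vertex -1.938 1.864 2.94
vertex -2.563 2.227 3.816
endloop
endfacet
facet normal -0.644 -0.545 -0.537
outer loop
vertex -0.784 -1.195 1.547
vertex -1.582 -0.126 1.419
vertex -0.251 -0.908 0.616
endloop
endfacet
facet normal 0.596 -0.798 0.095
outer loop
vertex 0.522 -0.254 1.261
vertex -0.784 -1.195 1.547
vertex -0.251 -0.908 0.616
endloop
endfacet
facet normal -0.644 -0.545 -0.537
outer loop
vertex -0.251 -0.908 0.616
vertex -1.582 -0.126 1.419
vertex -1.049 0.161 0.489
endloop
endfacet
facet normal 0.480 0.259 -0.838
outer loop
vertex -1.049 0.161 0.489
vertex 0.522 -0.254 1.261
vertex -0.251 -0.908 0.616
endloop
endfacet
facet normal -0.481 -0.258 0.838
outer loop
vertex -0.784 -1.195 1.547
vertex -0.809 0.528 2.064
vertex -1.582 -0.126 1.419
endloop
endfacet
facet normal 0.596 -0.798 0.095
outer loop
vertex -0.011 -0.541 2.191
vertex -0.784 -1.195 1.547
vertex 0.522 -0.254 1.261
endloop
endfacet
facet normal -0.480 -0.259 0.838
outer loop
vertex -0.011 -0.541 2.191
vertex -0.809 0.528 2.064
vertex -0.784 -1.195 1.547
endloop
endfacet
facet normal -0.596 0.798 -0.095
outer loop
vertex -1.582 -0.126 1.419
vertex -0.809 0.528 2.064
vertex -1.049 0.161 0.489
endloop
endfacet
facet normal 0.480 0.258 -0.838
outer loop
vertex -0.276 0.815 1.133
vertex 0.522 -0.254 1.261
vertex -1.049 0.161 0.489
endloop
endfacet
facet normal -0.596 0.798 -0.095
outer loop
vertex -1.049 0.161 0.489
vertex -0.809 0.528 2.064
vertex -0.276 0.815 1.133
endloop
endfacet
facet normal 0.644 0.545 0.537
outer loop
vertex -0.276 0.815 1.133
vertex -0.011 -0.541 2.191
vertex 0.522 -0.254 1.261
endloop
endfacet
facet normal 0.644 0.545 0.537
outer loop
vertex -0.809 0.528 2.064
vertex -0.011 -0.541 2.191
vertex -0.276 0.815 1.133
endloop
endfacet

endsolid
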